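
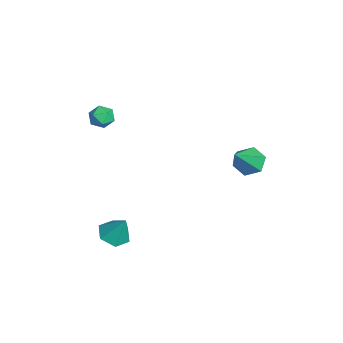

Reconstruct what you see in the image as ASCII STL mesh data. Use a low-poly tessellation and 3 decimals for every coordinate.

solid 
facet normal -0.578 0.401 -0.711
outer loop
vertex 0.756 3.67 -0.341
vertex 0.162 3.221 -0.111
vertex 0.263 3.927 0.205
endloop
endfacet
facet normal 0.673 0.681 0.287
outer loop
vertex 0.756 3.67 -0.341
vertex 0.263 3.927 0.205
vertex 1.318 2.419 1.311
endloop
endfacet
facet normal -0.578 0.401 -0.711
outer loop
vertex 0.263 3.927 0.205
vertex 0.162 3.221 -0.111
vertex -0.332 3.478 0.436
endloop
endfacet
facet normal -0.090 0.547 0.832
outer loop
vertex 0.263 3.927 0.205
vertex -0.332 3.478 0.436
vertex 1.318 2.419 1.311
endloop
endfacet
facet normal -0.578 0.401 -0.711
outer loop
vertex -0.332 3.478 0.436
vertex 0.162 3.221 -0.111
vertex -0.433 2.772 0.12
endloop
endfacet
facet normal -0.578 -0.263 0.772
outer loop
vertex -0.332 3.478 0.436
vertex -0.433 2.772 0.12
vertex 1.318 2.419 1.311
endloop
endfacet
facet normal -0.578 0.401 -0.711
outer loop
vertex -0.433 2.772 0.12
vertex 0.162 3.221 -0.111
vertex 0.061 2.515 -0.427
endloop
endfacet
facet normal -0.303 -0.938 0.167
outer loop
vertex -0.433 2.772 0.12
vertex 0.061 2.515 -0.427
vertex 1.318 2.419 1.311
endloop
endfacet
facet normal -0.578 0.401 -0.711
outer loop
vertex 0.061 2.515 -0.427
vertex 0.162 3.221 -0.111
vertex 0.655 2.964 -0.657
endloop
endfacet
facet normal 0.461 -0.803 -0.378
outer loop
vertex 0.061 2.515 -0.427
vertex 0.655 2.964 -0.657
vertex 1.318 2.419 1.311
endloop
endfacet
facet normal -0.578 0.401 -0.711
outer loop
vertex 0.655 2.964 -0.657
vertex 0.162 3.221 -0.111
vertex 0.756 3.67 -0.341
endloop
endfacet
facet normal 0.948 0.007 -0.318
outer loop
vertex 0.655 2.964 -0.657
vertex 0.756 3.67 -0.341
vertex 1.318 2.419 1.311
endloop
endfacet
facet normal -0.296 -0.363 -0.884
outer loop
vertex 1.221 -2.728 -4.653
vertex 0.464 -2.742 -4.394
vertex 0.75 -2.089 -4.758
endloop
endfacet
facet normal 0.806 0.592 -0.008
outer loop
vertex 1.221 -2.728 -4.653
vertex 0.75 -2.089 -4.758
vertex 0.876 -2.238 -3.166
endloop
endfacet
facet normal -0.296 -0.363 -0.884
outer loop
vertex 0.75 -2.089 -4.758
vertex 0.464 -2.742 -4.394
vertex -0.006 -2.104 -4.499
endloop
endfacet
facet normal 0.012 0.996 0.092
outer loop
vertex 0.75 -2.089 -4.758
vertex -0.006 -2.104 -4.499
vertex 0.876 -2.238 -3.166
endloop
endfacet
facet normal -0.296 -0.363 -0.883
outer loop
vertex -0.006 -2.104 -4.499
vertex 0.464 -2.742 -4.394
vertex -0.292 -2.756 -4.135
endloop
endfacet
facet normal -0.661 0.565 0.494
outer loop
vertex -0.006 -2.104 -4.499
vertex -0.292 -2.756 -4.135
vertex 0.876 -2.238 -3.166
endloop
endfacet
facet normal -0.296 -0.362 -0.884
outer loop
vertex -0.292 -2.756 -4.135
vertex 0.464 -2.742 -4.394
vertex 0.178 -3.395 -4.031
endloop
endfacet
facet normal -0.542 -0.269 0.797
outer loop
vertex -0.292 -2.756 -4.135
vertex 0.178 -3.395 -4.031
vertex 0.876 -2.238 -3.166
endloop
endfacet
facet normal -0.295 -0.362 -0.884
outer loop
vertex 0.178 -3.395 -4.031
vertex 0.464 -2.742 -4.394
vertex 0.935 -3.38 -4.29
endloop
endfacet
facet normal 0.252 -0.672 0.696
outer loop
vertex 0.178 -3.395 -4.031
vertex 0.935 -3.38 -4.29
vertex 0.876 -2.238 -3.166
endloop
endfacet
facet normal -0.296 -0.362 -0.884
outer loop
vertex 0.935 -3.38 -4.29
vertex 0.464 -2.742 -4.394
vertex 1.221 -2.728 -4.653
endloop
endfacet
facet normal 0.925 -0.242 0.294
outer loop
vertex 0.935 -3.38 -4.29
vertex 1.221 -2.728 -4.653
vertex 0.876 -2.238 -3.166
endloop
endfacet
facet normal -0.772 0.266 0.577
outer loop
vertex -4.629 -2.998 0.19
vertex -4.248 -3.082 0.738
vertex -4.27 -2.483 0.433
endloop
endfacet
facet normal -0.806 0.589 -0.058
outer loop
vertex -4.629 -2.998 0.19
vertex -4.27 -2.483 0.433
vertex -4.3 -2.589 -0.231
endloop
endfacet
facet normal -0.823 0.085 -0.561
outer loop
vertex -4.629 -2.998 0.19
vertex -4.3 -2.589 -0.231
vertex -4.297 -3.254 -0.336
endloop
endfacet
facet normal -0.801 -0.550 -0.237
outer loop
vertex -4.629 -2.998 0.19
vertex -4.297 -3.254 -0.336
vertex -4.265 -3.559 0.263
endloop
endfacet
facet normal -0.768 -0.438 0.467
outer loop
vertex -4.629 -2.998 0.19
vertex -4.265 -3.559 0.263
vertex -4.248 -3.082 0.738
endloop
endfacet
facet normal -0.206 0.968 -0.145
outer loop
vertex -4.3 -2.589 -0.231
vertex -4.27 -2.483 0.433
vertex -3.715 -2.421 0.057
endloop
endfacet
facet normal -0.152 0.444 0.883
outer loop
vertex -4.27 -2.483 0.433
vertex -4.248 -3.082 0.738
vertex -3.683 -2.726 0.656
endloop
endfacet
facet normal -0.147 -0.695 0.704
outer loop
vertex -4.248 -3.082 0.738
vertex -4.265 -3.559 0.263
vertex -3.68 -3.391 0.551
endloop
endfacet
facet normal -0.198 -0.878 -0.436
outer loop
vertex -4.265 -3.559 0.263
vertex -4.297 -3.254 -0.336
vertex -3.71 -3.497 -0.113
endloop
endfacet
facet normal -0.234 0.151 -0.960
outer loop
vertex -4.297 -3.254 -0.336
vertex -4.3 -2.589 -0.231
vertex -3.732 -2.898 -0.418
endloop
endfacet
facet normal 0.801 0.550 0.237
outer loop
vertex -3.351 -2.982 0.13
vertex -3.715 -2.421 0.057
vertex -3.683 -2.726 0.656
endloop
endfacet
facet normal 0.823 -0.085 0.561
outer loop
vertex -3.351 -2.982 0.13
vertex -3.683 -2.726 0.656
vertex -3.68 -3.391 0.551
endloop
endfacet
facet normal 0.806 -0.589 0.058
outer loop
vertex -3.351 -2.982 0.13
vertex -3.68 -3.391 0.551
vertex -3.71 -3.497 -0.113
endloop
endfacet
facet normal 0.772 -0.266 -0.577
outer loop
vertex -3.351 -2.982 0.13
vertex -3.71 -3.497 -0.113
vertex -3.732 -2.898 -0.418
endloop
endfacet
facet normal 0.768 0.438 -0.467
outer loop
vertex -3.351 -2.982 0.13
vertex -3.732 -2.898 -0.418
vertex -3.715 -2.421 0.057
endloop
endfacet
facet normal 0.198 0.878 0.436
outer loop
vertex -3.683 -2.726 0.656
vertex -3.715 -2.421 0.057
vertex -4.27 -2.483 0.433
endloop
endfacet
facet normal 0.234 -0.151 0.960
outer loop
vertex -3.68 -3.391 0.551
vertex -3.683 -2.726 0.656
vertex -4.248 -3.082 0.738
endloop
endfacet
facet normal 0.206 -0.968 0.145
outer loop
vertex -3.71 -3.497 -0.113
vertex -3.68 -3.391 0.551
vertex -4.265 -3.559 0.263
endloop
endfacet
facet normal 0.152 -0.444 -0.883
outer loop
vertex -3.732 -2.898 -0.418
vertex -3.71 -3.497 -0.113
vertex -4.297 -3.254 -0.336
endloop
endfacet
facet normal 0.147 0.695 -0.704
outer loop
vertex -3.715 -2.421 0.057
vertex -3.732 -2.898 -0.418
vertex -4.3 -2.589 -0.231
endloop
endfacet

endsolid


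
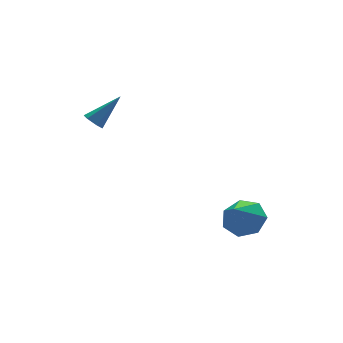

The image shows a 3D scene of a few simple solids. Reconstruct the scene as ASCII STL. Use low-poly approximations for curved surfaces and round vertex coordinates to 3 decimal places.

solid 
facet normal 0.533 0.389 -0.751
outer loop
vertex 3.472 -1.698 -3.002
vertex 2.694 -1.022 -3.204
vertex 3.514 -0.902 -2.56
endloop
endfacet
facet normal 0.488 -0.443 0.752
outer loop
vertex 3.472 -1.698 -3.002
vertex 3.514 -0.902 -2.56
vertex 1.766 -1.698 -1.896
endloop
endfacet
facet normal 0.534 0.388 -0.752
outer loop
vertex 3.514 -0.902 -2.56
vertex 2.694 -1.022 -3.204
vertex 2.939 -0.196 -2.604
endloop
endfacet
facet normal 0.240 0.254 0.937
outer loop
vertex 3.514 -0.902 -2.56
vertex 2.939 -0.196 -2.604
vertex 1.766 -1.698 -1.896
endloop
endfacet
facet normal 0.532 0.388 -0.752
outer loop
vertex 2.939 -0.196 -2.604
vertex 2.694 -1.022 -3.204
vertex 2.179 -0.113 -3.099
endloop
endfacet
facet normal -0.380 0.620 0.687
outer loop
vertex 2.939 -0.196 -2.604
vertex 2.179 -0.113 -3.099
vertex 1.766 -1.698 -1.896
endloop
endfacet
facet normal 0.533 0.389 -0.752
outer loop
vertex 2.179 -0.113 -3.099
vertex 2.694 -1.022 -3.204
vertex 1.806 -0.714 -3.674
endloop
endfacet
facet normal -0.905 0.380 0.190
outer loop
vertex 2.179 -0.113 -3.099
vertex 1.806 -0.714 -3.674
vertex 1.766 -1.698 -1.896
endloop
endfacet
facet normal 0.533 0.389 -0.752
outer loop
vertex 1.806 -0.714 -3.674
vertex 2.694 -1.022 -3.204
vertex 2.102 -1.547 -3.895
endloop
endfacet
facet normal -0.941 -0.287 -0.180
outer loop
vertex 1.806 -0.714 -3.674
vertex 2.102 -1.547 -3.895
vertex 1.766 -1.698 -1.896
endloop
endfacet
facet normal 0.533 0.388 -0.752
outer loop
vertex 2.102 -1.547 -3.895
vertex 2.694 -1.022 -3.204
vertex 2.843 -1.985 -3.596
endloop
endfacet
facet normal -0.460 -0.876 -0.144
outer loop
vertex 2.102 -1.547 -3.895
vertex 2.843 -1.985 -3.596
vertex 1.766 -1.698 -1.896
endloop
endfacet
facet normal 0.533 0.388 -0.752
outer loop
vertex 2.843 -1.985 -3.596
vertex 2.694 -1.022 -3.204
vertex 3.472 -1.698 -3.002
endloop
endfacet
facet normal 0.176 -0.946 0.271
outer loop
vertex 2.843 -1.985 -3.596
vertex 3.472 -1.698 -3.002
vertex 1.766 -1.698 -1.896
endloop
endfacet
facet normal -0.739 -0.008 -0.673
outer loop
vertex -2.243 2.842 1.896
vertex -2.503 3.223 2.177
vertex -2.153 3.365 1.791
endloop
endfacet
facet normal 0.816 -0.246 -0.524
outer loop
vertex -2.243 2.842 1.896
vertex -2.153 3.365 1.791
vertex -1.157 3.237 3.403
endloop
endfacet
facet normal -0.740 -0.007 -0.673
outer loop
vertex -2.153 3.365 1.791
vertex -2.503 3.223 2.177
vertex -2.413 3.745 2.073
endloop
endfacet
facet normal 0.639 0.690 -0.340
outer loop
vertex -2.153 3.365 1.791
vertex -2.413 3.745 2.073
vertex -1.157 3.237 3.403
endloop
endfacet
facet normal -0.740 -0.007 -0.673
outer loop
vertex -2.413 3.745 2.073
vertex -2.503 3.223 2.177
vertex -2.763 3.603 2.459
endloop
endfacet
facet normal 0.007 0.936 0.351
outer loop
vertex -2.413 3.745 2.073
vertex -2.763 3.603 2.459
vertex -1.157 3.237 3.403
endloop
endfacet
facet normal -0.740 -0.007 -0.673
outer loop
vertex -2.763 3.603 2.459
vertex -2.503 3.223 2.177
vertex -2.853 3.081 2.563
endloop
endfacet
facet normal -0.448 0.248 0.859
outer loop
vertex -2.763 3.603 2.459
vertex -2.853 3.081 2.563
vertex -1.157 3.237 3.403
endloop
endfacet
facet normal -0.739 -0.008 -0.673
outer loop
vertex -2.853 3.081 2.563
vertex -2.503 3.223 2.177
vertex -2.593 2.701 2.282
endloop
endfacet
facet normal -0.272 -0.685 0.676
outer loop
vertex -2.853 3.081 2.563
vertex -2.593 2.701 2.282
vertex -1.157 3.237 3.403
endloop
endfacet
facet normal -0.739 -0.008 -0.673
outer loop
vertex -2.593 2.701 2.282
vertex -2.503 3.223 2.177
vertex -2.243 2.842 1.896
endloop
endfacet
facet normal 0.360 -0.933 -0.015
outer loop
vertex -2.593 2.701 2.282
vertex -2.243 2.842 1.896
vertex -1.157 3.237 3.403
endloop
endfacet

endsolid


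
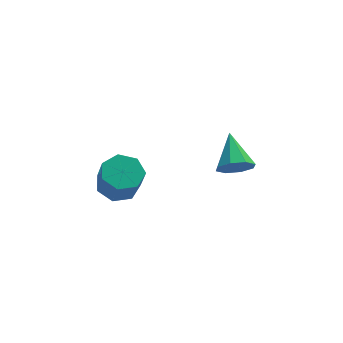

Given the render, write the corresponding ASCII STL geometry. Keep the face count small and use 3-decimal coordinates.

solid 
facet normal -0.075 0.426 -0.901
outer loop
vertex -2.138 -2.366 -3.176
vertex -3.119 -2.237 -3.033
vertex -2.368 -1.618 -2.803
endloop
endfacet
facet normal 0.961 0.272 0.048
outer loop
vertex -2.138 -2.366 -3.176
vertex -2.368 -1.618 -2.803
vertex -2.02 -3.032 -1.771
endloop
endfacet
facet normal 0.961 0.272 0.048
outer loop
vertex -2.02 -3.032 -1.771
vertex -2.368 -1.618 -2.803
vertex -2.25 -2.284 -1.397
endloop
endfacet
facet normal 0.076 -0.427 0.901
outer loop
vertex -2.02 -3.032 -1.771
vertex -2.25 -2.284 -1.397
vertex -3.001 -2.903 -1.627
endloop
endfacet
facet normal -0.076 0.427 -0.901
outer loop
vertex -2.368 -1.618 -2.803
vertex -3.119 -2.237 -3.033
vertex -3.164 -1.336 -2.602
endloop
endfacet
facet normal 0.392 0.844 0.367
outer loop
vertex -2.368 -1.618 -2.803
vertex -3.164 -1.336 -2.602
vertex -2.25 -2.284 -1.397
endloop
endfacet
facet normal 0.392 0.844 0.366
outer loop
vertex -2.25 -2.284 -1.397
vertex -3.164 -1.336 -2.602
vertex -3.046 -2.001 -1.196
endloop
endfacet
facet normal 0.076 -0.427 0.901
outer loop
vertex -2.25 -2.284 -1.397
vertex -3.046 -2.001 -1.196
vertex -3.001 -2.903 -1.627
endloop
endfacet
facet normal -0.075 0.427 -0.901
outer loop
vertex -3.164 -1.336 -2.602
vertex -3.119 -2.237 -3.033
vertex -3.926 -1.732 -2.726
endloop
endfacet
facet normal -0.472 0.781 0.409
outer loop
vertex -3.164 -1.336 -2.602
vertex -3.926 -1.732 -2.726
vertex -3.046 -2.001 -1.196
endloop
endfacet
facet normal -0.473 0.780 0.409
outer loop
vertex -3.046 -2.001 -1.196
vertex -3.926 -1.732 -2.726
vertex -3.808 -2.398 -1.32
endloop
endfacet
facet normal 0.076 -0.427 0.901
outer loop
vertex -3.046 -2.001 -1.196
vertex -3.808 -2.398 -1.32
vertex -3.001 -2.903 -1.627
endloop
endfacet
facet normal -0.076 0.427 -0.901
outer loop
vertex -3.926 -1.732 -2.726
vertex -3.119 -2.237 -3.033
vertex -4.08 -2.509 -3.081
endloop
endfacet
facet normal -0.981 0.129 0.143
outer loop
vertex -3.926 -1.732 -2.726
vertex -4.08 -2.509 -3.081
vertex -3.808 -2.398 -1.32
endloop
endfacet
facet normal -0.981 0.129 0.143
outer loop
vertex -3.808 -2.398 -1.32
vertex -4.08 -2.509 -3.081
vertex -3.962 -3.175 -1.675
endloop
endfacet
facet normal 0.076 -0.427 0.901
outer loop
vertex -3.808 -2.398 -1.32
vertex -3.962 -3.175 -1.675
vertex -3.001 -2.903 -1.627
endloop
endfacet
facet normal -0.076 0.427 -0.901
outer loop
vertex -4.08 -2.509 -3.081
vertex -3.119 -2.237 -3.033
vertex -3.511 -3.081 -3.4
endloop
endfacet
facet normal -0.751 -0.619 -0.230
outer loop
vertex -4.08 -2.509 -3.081
vertex -3.511 -3.081 -3.4
vertex -3.962 -3.175 -1.675
endloop
endfacet
facet normal -0.751 -0.619 -0.230
outer loop
vertex -3.962 -3.175 -1.675
vertex -3.511 -3.081 -3.4
vertex -3.393 -3.747 -1.994
endloop
endfacet
facet normal 0.076 -0.427 0.901
outer loop
vertex -3.962 -3.175 -1.675
vertex -3.393 -3.747 -1.994
vertex -3.001 -2.903 -1.627
endloop
endfacet
facet normal -0.075 0.427 -0.901
outer loop
vertex -3.511 -3.081 -3.4
vertex -3.119 -2.237 -3.033
vertex -2.646 -3.018 -3.442
endloop
endfacet
facet normal 0.045 -0.901 -0.431
outer loop
vertex -3.511 -3.081 -3.4
vertex -2.646 -3.018 -3.442
vertex -3.393 -3.747 -1.994
endloop
endfacet
facet normal 0.046 -0.902 -0.430
outer loop
vertex -3.393 -3.747 -1.994
vertex -2.646 -3.018 -3.442
vertex -2.528 -3.683 -2.036
endloop
endfacet
facet normal 0.075 -0.427 0.901
outer loop
vertex -3.393 -3.747 -1.994
vertex -2.528 -3.683 -2.036
vertex -3.001 -2.903 -1.627
endloop
endfacet
facet normal -0.075 0.426 -0.901
outer loop
vertex -2.646 -3.018 -3.442
vertex -3.119 -2.237 -3.033
vertex -2.138 -2.366 -3.176
endloop
endfacet
facet normal 0.807 -0.504 -0.306
outer loop
vertex -2.646 -3.018 -3.442
vertex -2.138 -2.366 -3.176
vertex -2.528 -3.683 -2.036
endloop
endfacet
facet normal 0.807 -0.505 -0.307
outer loop
vertex -2.528 -3.683 -2.036
vertex -2.138 -2.366 -3.176
vertex -2.02 -3.032 -1.771
endloop
endfacet
facet normal 0.076 -0.426 0.901
outer loop
vertex -2.528 -3.683 -2.036
vertex -2.02 -3.032 -1.771
vertex -3.001 -2.903 -1.627
endloop
endfacet
facet normal -0.054 -0.857 -0.513
outer loop
vertex 2.795 -1.511 -3.251
vertex 2.446 -1.053 -3.98
vertex 3.302 -1.278 -3.694
endloop
endfacet
facet normal 0.665 -0.026 0.747
outer loop
vertex 2.795 -1.511 -3.251
vertex 3.302 -1.278 -3.694
vertex 2.554 0.653 -2.96
endloop
endfacet
facet normal -0.054 -0.857 -0.513
outer loop
vertex 3.302 -1.278 -3.694
vertex 2.446 -1.053 -3.98
vertex 3.307 -0.913 -4.304
endloop
endfacet
facet normal 0.938 0.294 0.183
outer loop
vertex 3.302 -1.278 -3.694
vertex 3.307 -0.913 -4.304
vertex 2.554 0.653 -2.96
endloop
endfacet
facet normal -0.054 -0.856 -0.514
outer loop
vertex 3.307 -0.913 -4.304
vertex 2.446 -1.053 -3.98
vertex 2.807 -0.629 -4.725
endloop
endfacet
facet normal 0.674 0.640 -0.368
outer loop
vertex 3.307 -0.913 -4.304
vertex 2.807 -0.629 -4.725
vertex 2.554 0.653 -2.96
endloop
endfacet
facet normal -0.053 -0.857 -0.513
outer loop
vertex 2.807 -0.629 -4.725
vertex 2.446 -1.053 -3.98
vertex 2.097 -0.594 -4.71
endloop
endfacet
facet normal 0.028 0.811 -0.585
outer loop
vertex 2.807 -0.629 -4.725
vertex 2.097 -0.594 -4.71
vertex 2.554 0.653 -2.96
endloop
endfacet
facet normal -0.054 -0.857 -0.513
outer loop
vertex 2.097 -0.594 -4.71
vertex 2.446 -1.053 -3.98
vertex 1.591 -0.827 -4.267
endloop
endfacet
facet normal -0.622 0.705 -0.340
outer loop
vertex 2.097 -0.594 -4.71
vertex 1.591 -0.827 -4.267
vertex 2.554 0.653 -2.96
endloop
endfacet
facet normal -0.055 -0.857 -0.512
outer loop
vertex 1.591 -0.827 -4.267
vertex 2.446 -1.053 -3.98
vertex 1.586 -1.192 -3.656
endloop
endfacet
facet normal -0.895 0.386 0.223
outer loop
vertex 1.591 -0.827 -4.267
vertex 1.586 -1.192 -3.656
vertex 2.554 0.653 -2.96
endloop
endfacet
facet normal -0.055 -0.857 -0.513
outer loop
vertex 1.586 -1.192 -3.656
vertex 2.446 -1.053 -3.98
vertex 2.085 -1.476 -3.235
endloop
endfacet
facet normal -0.631 0.039 0.775
outer loop
vertex 1.586 -1.192 -3.656
vertex 2.085 -1.476 -3.235
vertex 2.554 0.653 -2.96
endloop
endfacet
facet normal -0.054 -0.857 -0.513
outer loop
vertex 2.085 -1.476 -3.235
vertex 2.446 -1.053 -3.98
vertex 2.795 -1.511 -3.251
endloop
endfacet
facet normal 0.016 -0.132 0.991
outer loop
vertex 2.085 -1.476 -3.235
vertex 2.795 -1.511 -3.251
vertex 2.554 0.653 -2.96
endloop
endfacet

endsolid


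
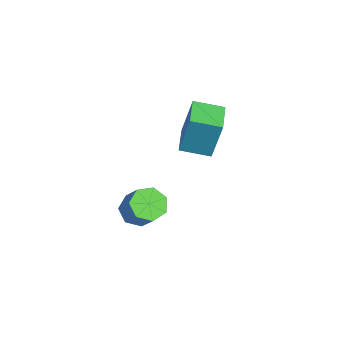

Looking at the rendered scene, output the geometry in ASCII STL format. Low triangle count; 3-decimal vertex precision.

solid 
facet normal -0.599 -0.163 -0.784
outer loop
vertex 3.697 -2.954 -3.216
vertex 3.049 -2.985 -2.714
vertex 3.37 -2.333 -3.095
endloop
endfacet
facet normal 0.656 0.462 -0.597
outer loop
vertex 3.697 -2.954 -3.216
vertex 3.37 -2.333 -3.095
vertex 4.698 -2.684 -1.908
endloop
endfacet
facet normal 0.656 0.462 -0.597
outer loop
vertex 4.698 -2.684 -1.908
vertex 3.37 -2.333 -3.095
vertex 4.372 -2.063 -1.786
endloop
endfacet
facet normal 0.600 0.161 0.783
outer loop
vertex 4.698 -2.684 -1.908
vertex 4.372 -2.063 -1.786
vertex 4.051 -2.715 -1.406
endloop
endfacet
facet normal -0.601 -0.162 -0.783
outer loop
vertex 3.37 -2.333 -3.095
vertex 3.049 -2.985 -2.714
vertex 2.802 -2.203 -2.686
endloop
endfacet
facet normal 0.050 0.970 -0.238
outer loop
vertex 3.37 -2.333 -3.095
vertex 2.802 -2.203 -2.686
vertex 4.372 -2.063 -1.786
endloop
endfacet
facet normal 0.050 0.970 -0.238
outer loop
vertex 4.372 -2.063 -1.786
vertex 2.802 -2.203 -2.686
vertex 3.804 -1.934 -1.378
endloop
endfacet
facet normal 0.600 0.162 0.784
outer loop
vertex 4.372 -2.063 -1.786
vertex 3.804 -1.934 -1.378
vertex 4.051 -2.715 -1.406
endloop
endfacet
facet normal -0.600 -0.161 -0.784
outer loop
vertex 2.802 -2.203 -2.686
vertex 3.049 -2.985 -2.714
vertex 2.42 -2.662 -2.299
endloop
endfacet
facet normal -0.593 0.747 0.301
outer loop
vertex 2.802 -2.203 -2.686
vertex 2.42 -2.662 -2.299
vertex 3.804 -1.934 -1.378
endloop
endfacet
facet normal -0.593 0.748 0.300
outer loop
vertex 3.804 -1.934 -1.378
vertex 2.42 -2.662 -2.299
vertex 3.422 -2.392 -0.991
endloop
endfacet
facet normal 0.600 0.162 0.784
outer loop
vertex 3.804 -1.934 -1.378
vertex 3.422 -2.392 -0.991
vertex 4.051 -2.715 -1.406
endloop
endfacet
facet normal -0.600 -0.160 -0.784
outer loop
vertex 2.42 -2.662 -2.299
vertex 3.049 -2.985 -2.714
vertex 2.511 -3.364 -2.225
endloop
endfacet
facet normal -0.789 -0.038 0.613
outer loop
vertex 2.42 -2.662 -2.299
vertex 2.511 -3.364 -2.225
vertex 3.422 -2.392 -0.991
endloop
endfacet
facet normal -0.790 -0.037 0.612
outer loop
vertex 3.422 -2.392 -0.991
vertex 2.511 -3.364 -2.225
vertex 3.513 -3.094 -0.916
endloop
endfacet
facet normal 0.600 0.161 0.784
outer loop
vertex 3.422 -2.392 -0.991
vertex 3.513 -3.094 -0.916
vertex 4.051 -2.715 -1.406
endloop
endfacet
facet normal -0.599 -0.161 -0.784
outer loop
vertex 2.511 -3.364 -2.225
vertex 3.049 -2.985 -2.714
vertex 3.008 -3.78 -2.519
endloop
endfacet
facet normal -0.391 -0.795 0.463
outer loop
vertex 2.511 -3.364 -2.225
vertex 3.008 -3.78 -2.519
vertex 3.513 -3.094 -0.916
endloop
endfacet
facet normal -0.391 -0.795 0.463
outer loop
vertex 3.513 -3.094 -0.916
vertex 3.008 -3.78 -2.519
vertex 4.01 -3.51 -1.21
endloop
endfacet
facet normal 0.599 0.162 0.784
outer loop
vertex 3.513 -3.094 -0.916
vertex 4.01 -3.51 -1.21
vertex 4.051 -2.715 -1.406
endloop
endfacet
facet normal -0.600 -0.161 -0.784
outer loop
vertex 3.008 -3.78 -2.519
vertex 3.049 -2.985 -2.714
vertex 3.535 -3.598 -2.96
endloop
endfacet
facet normal 0.301 -0.953 -0.034
outer loop
vertex 3.008 -3.78 -2.519
vertex 3.535 -3.598 -2.96
vertex 4.01 -3.51 -1.21
endloop
endfacet
facet normal 0.301 -0.953 -0.034
outer loop
vertex 4.01 -3.51 -1.21
vertex 3.535 -3.598 -2.96
vertex 4.537 -3.328 -1.652
endloop
endfacet
facet normal 0.601 0.162 0.783
outer loop
vertex 4.01 -3.51 -1.21
vertex 4.537 -3.328 -1.652
vertex 4.051 -2.715 -1.406
endloop
endfacet
facet normal -0.600 -0.161 -0.784
outer loop
vertex 3.535 -3.598 -2.96
vertex 3.049 -2.985 -2.714
vertex 3.697 -2.954 -3.216
endloop
endfacet
facet normal 0.767 -0.394 -0.506
outer loop
vertex 3.535 -3.598 -2.96
vertex 3.697 -2.954 -3.216
vertex 4.537 -3.328 -1.652
endloop
endfacet
facet normal 0.768 -0.393 -0.506
outer loop
vertex 4.537 -3.328 -1.652
vertex 3.697 -2.954 -3.216
vertex 4.698 -2.684 -1.908
endloop
endfacet
facet normal 0.600 0.161 0.783
outer loop
vertex 4.537 -3.328 -1.652
vertex 4.698 -2.684 -1.908
vertex 4.051 -2.715 -1.406
endloop
endfacet
facet normal -0.956 0.293 0.012
outer loop
vertex -2.114 0.444 -0.787
vertex -1.706 1.786 -1.109
vertex -2.277 -0.003 -2.853
endloop
endfacet
facet normal -0.283 -0.932 0.224
outer loop
vertex -0.834 -0.446 -2.871
vertex -2.114 0.444 -0.787
vertex -2.277 -0.003 -2.853
endloop
endfacet
facet normal -0.956 0.293 0.012
outer loop
vertex -2.277 -0.003 -2.853
vertex -1.706 1.786 -1.109
vertex -1.869 1.34 -3.175
endloop
endfacet
facet normal -0.077 -0.210 -0.975
outer loop
vertex -1.869 1.34 -3.175
vertex -0.834 -0.446 -2.871
vertex -2.277 -0.003 -2.853
endloop
endfacet
facet normal 0.077 0.210 0.975
outer loop
vertex -2.114 0.444 -0.787
vertex -0.263 1.343 -1.127
vertex -1.706 1.786 -1.109
endloop
endfacet
facet normal -0.284 -0.932 0.224
outer loop
vertex -0.671 0.0 -0.805
vertex -2.114 0.444 -0.787
vertex -0.834 -0.446 -2.871
endloop
endfacet
facet normal 0.077 0.210 0.975
outer loop
vertex -0.671 0.0 -0.805
vertex -0.263 1.343 -1.127
vertex -2.114 0.444 -0.787
endloop
endfacet
facet normal 0.283 0.933 -0.224
outer loop
vertex -1.706 1.786 -1.109
vertex -0.263 1.343 -1.127
vertex -1.869 1.34 -3.175
endloop
endfacet
facet normal -0.077 -0.210 -0.975
outer loop
vertex -0.426 0.896 -3.193
vertex -0.834 -0.446 -2.871
vertex -1.869 1.34 -3.175
endloop
endfacet
facet normal 0.284 0.932 -0.224
outer loop
vertex -1.869 1.34 -3.175
vertex -0.263 1.343 -1.127
vertex -0.426 0.896 -3.193
endloop
endfacet
facet normal 0.956 -0.294 -0.012
outer loop
vertex -0.426 0.896 -3.193
vertex -0.671 0.0 -0.805
vertex -0.834 -0.446 -2.871
endloop
endfacet
facet normal 0.956 -0.293 -0.012
outer loop
vertex -0.263 1.343 -1.127
vertex -0.671 0.0 -0.805
vertex -0.426 0.896 -3.193
endloop
endfacet

endsolid


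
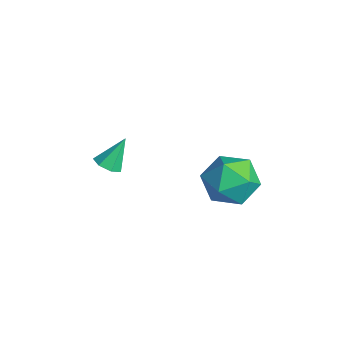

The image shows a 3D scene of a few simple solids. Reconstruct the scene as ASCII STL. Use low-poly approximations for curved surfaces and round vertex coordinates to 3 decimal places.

solid 
facet normal 0.091 -0.548 -0.832
outer loop
vertex -1.457 -1.684 -0.648
vertex -1.717 -1.255 -0.959
vertex -1.143 -1.331 -0.846
endloop
endfacet
facet normal 0.698 -0.244 0.673
outer loop
vertex -1.457 -1.684 -0.648
vertex -1.143 -1.331 -0.846
vertex -1.843 -0.505 0.179
endloop
endfacet
facet normal 0.091 -0.548 -0.832
outer loop
vertex -1.143 -1.331 -0.846
vertex -1.717 -1.255 -0.959
vertex -1.261 -0.921 -1.129
endloop
endfacet
facet normal 0.870 0.424 0.252
outer loop
vertex -1.143 -1.331 -0.846
vertex -1.261 -0.921 -1.129
vertex -1.843 -0.505 0.179
endloop
endfacet
facet normal 0.093 -0.549 -0.830
outer loop
vertex -1.261 -0.921 -1.129
vertex -1.717 -1.255 -0.959
vertex -1.722 -0.763 -1.285
endloop
endfacet
facet normal 0.361 0.923 -0.133
outer loop
vertex -1.261 -0.921 -1.129
vertex -1.722 -0.763 -1.285
vertex -1.843 -0.505 0.179
endloop
endfacet
facet normal 0.092 -0.549 -0.830
outer loop
vertex -1.722 -0.763 -1.285
vertex -1.717 -1.255 -0.959
vertex -2.18 -0.976 -1.195
endloop
endfacet
facet normal -0.445 0.875 -0.191
outer loop
vertex -1.722 -0.763 -1.285
vertex -2.18 -0.976 -1.195
vertex -1.843 -0.505 0.179
endloop
endfacet
facet normal 0.093 -0.548 -0.831
outer loop
vertex -2.18 -0.976 -1.195
vertex -1.717 -1.255 -0.959
vertex -2.288 -1.399 -0.928
endloop
endfacet
facet normal -0.941 0.317 0.122
outer loop
vertex -2.18 -0.976 -1.195
vertex -2.288 -1.399 -0.928
vertex -1.843 -0.505 0.179
endloop
endfacet
facet normal 0.093 -0.547 -0.832
outer loop
vertex -2.288 -1.399 -0.928
vertex -1.717 -1.255 -0.959
vertex -1.966 -1.714 -0.685
endloop
endfacet
facet normal -0.753 -0.330 0.569
outer loop
vertex -2.288 -1.399 -0.928
vertex -1.966 -1.714 -0.685
vertex -1.843 -0.505 0.179
endloop
endfacet
facet normal 0.093 -0.547 -0.832
outer loop
vertex -1.966 -1.714 -0.685
vertex -1.717 -1.255 -0.959
vertex -1.457 -1.684 -0.648
endloop
endfacet
facet normal -0.025 -0.580 0.815
outer loop
vertex -1.966 -1.714 -0.685
vertex -1.457 -1.684 -0.648
vertex -1.843 -0.505 0.179
endloop
endfacet
facet normal 0.302 0.314 0.900
outer loop
vertex 2.492 2.413 1.645
vertex 2.695 1.349 1.948
vertex 3.505 1.959 1.463
endloop
endfacet
facet normal 0.434 0.807 0.401
outer loop
vertex 2.492 2.413 1.645
vertex 3.505 1.959 1.463
vertex 3.029 2.606 0.675
endloop
endfacet
facet normal -0.186 0.978 0.092
outer loop
vertex 2.492 2.413 1.645
vertex 3.029 2.606 0.675
vertex 1.923 2.396 0.674
endloop
endfacet
facet normal -0.701 0.590 0.400
outer loop
vertex 2.492 2.413 1.645
vertex 1.923 2.396 0.674
vertex 1.717 1.618 1.461
endloop
endfacet
facet normal -0.398 0.180 0.899
outer loop
vertex 2.492 2.413 1.645
vertex 1.717 1.618 1.461
vertex 2.695 1.349 1.948
endloop
endfacet
facet normal 0.853 0.512 -0.095
outer loop
vertex 3.029 2.606 0.675
vertex 3.505 1.959 1.463
vertex 3.563 1.662 0.379
endloop
endfacet
facet normal 0.641 -0.285 0.712
outer loop
vertex 3.505 1.959 1.463
vertex 2.695 1.349 1.948
vertex 3.357 0.884 1.166
endloop
endfacet
facet normal -0.492 -0.502 0.711
outer loop
vertex 2.695 1.349 1.948
vertex 1.717 1.618 1.461
vertex 2.251 0.674 1.165
endloop
endfacet
facet normal -0.982 0.162 -0.097
outer loop
vertex 1.717 1.618 1.461
vertex 1.923 2.396 0.674
vertex 1.775 1.321 0.377
endloop
endfacet
facet normal -0.149 0.789 -0.596
outer loop
vertex 1.923 2.396 0.674
vertex 3.029 2.606 0.675
vertex 2.585 1.931 -0.108
endloop
endfacet
facet normal 0.701 -0.590 -0.400
outer loop
vertex 2.788 0.867 0.195
vertex 3.563 1.662 0.379
vertex 3.357 0.884 1.166
endloop
endfacet
facet normal 0.186 -0.978 -0.092
outer loop
vertex 2.788 0.867 0.195
vertex 3.357 0.884 1.166
vertex 2.251 0.674 1.165
endloop
endfacet
facet normal -0.434 -0.807 -0.401
outer loop
vertex 2.788 0.867 0.195
vertex 2.251 0.674 1.165
vertex 1.775 1.321 0.377
endloop
endfacet
facet normal -0.302 -0.314 -0.900
outer loop
vertex 2.788 0.867 0.195
vertex 1.775 1.321 0.377
vertex 2.585 1.931 -0.108
endloop
endfacet
facet normal 0.398 -0.180 -0.899
outer loop
vertex 2.788 0.867 0.195
vertex 2.585 1.931 -0.108
vertex 3.563 1.662 0.379
endloop
endfacet
facet normal 0.982 -0.162 0.097
outer loop
vertex 3.357 0.884 1.166
vertex 3.563 1.662 0.379
vertex 3.505 1.959 1.463
endloop
endfacet
facet normal 0.149 -0.789 0.596
outer loop
vertex 2.251 0.674 1.165
vertex 3.357 0.884 1.166
vertex 2.695 1.349 1.948
endloop
endfacet
facet normal -0.853 -0.512 0.095
outer loop
vertex 1.775 1.321 0.377
vertex 2.251 0.674 1.165
vertex 1.717 1.618 1.461
endloop
endfacet
facet normal -0.641 0.285 -0.712
outer loop
vertex 2.585 1.931 -0.108
vertex 1.775 1.321 0.377
vertex 1.923 2.396 0.674
endloop
endfacet
facet normal 0.492 0.502 -0.711
outer loop
vertex 3.563 1.662 0.379
vertex 2.585 1.931 -0.108
vertex 3.029 2.606 0.675
endloop
endfacet

endsolid


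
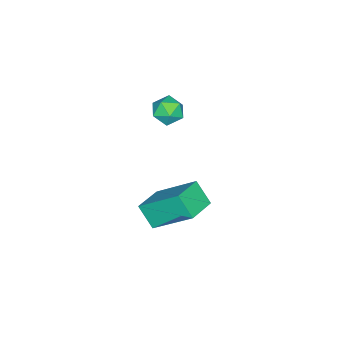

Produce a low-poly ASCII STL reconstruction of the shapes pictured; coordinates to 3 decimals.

solid 
facet normal -0.978 0.049 -0.201
outer loop
vertex -1.066 -1.167 -4.24
vertex -1.257 0.383 -2.929
vertex -0.865 -0.461 -5.046
endloop
endfacet
facet normal 0.094 -0.760 -0.643
outer loop
vertex 0.377 -0.523 -4.791
vertex -1.066 -1.167 -4.24
vertex -0.865 -0.461 -5.046
endloop
endfacet
facet normal -0.978 0.048 -0.201
outer loop
vertex -0.865 -0.461 -5.046
vertex -1.257 0.383 -2.929
vertex -1.057 1.09 -3.734
endloop
endfacet
facet normal 0.184 0.648 -0.739
outer loop
vertex -1.057 1.09 -3.734
vertex 0.377 -0.523 -4.791
vertex -0.865 -0.461 -5.046
endloop
endfacet
facet normal -0.184 -0.648 0.739
outer loop
vertex -1.066 -1.167 -4.24
vertex -0.015 0.321 -2.674
vertex -1.257 0.383 -2.929
endloop
endfacet
facet normal 0.093 -0.759 -0.644
outer loop
vertex 0.177 -1.23 -3.986
vertex -1.066 -1.167 -4.24
vertex 0.377 -0.523 -4.791
endloop
endfacet
facet normal -0.184 -0.648 0.739
outer loop
vertex 0.177 -1.23 -3.986
vertex -0.015 0.321 -2.674
vertex -1.066 -1.167 -4.24
endloop
endfacet
facet normal -0.094 0.760 0.644
outer loop
vertex -1.257 0.383 -2.929
vertex -0.015 0.321 -2.674
vertex -1.057 1.09 -3.734
endloop
endfacet
facet normal 0.184 0.648 -0.739
outer loop
vertex 0.186 1.027 -3.48
vertex 0.377 -0.523 -4.791
vertex -1.057 1.09 -3.734
endloop
endfacet
facet normal -0.093 0.760 0.643
outer loop
vertex -1.057 1.09 -3.734
vertex -0.015 0.321 -2.674
vertex 0.186 1.027 -3.48
endloop
endfacet
facet normal 0.979 -0.049 0.200
outer loop
vertex 0.186 1.027 -3.48
vertex 0.177 -1.23 -3.986
vertex 0.377 -0.523 -4.791
endloop
endfacet
facet normal 0.978 -0.049 0.201
outer loop
vertex -0.015 0.321 -2.674
vertex 0.177 -1.23 -3.986
vertex 0.186 1.027 -3.48
endloop
endfacet
facet normal -0.469 0.860 0.203
outer loop
vertex -1.577 -0.345 0.263
vertex -2.15 -0.682 0.368
vertex -1.727 -0.572 0.879
endloop
endfacet
facet normal 0.221 0.896 0.384
outer loop
vertex -1.577 -0.345 0.263
vertex -1.727 -0.572 0.879
vertex -1.099 -0.626 0.644
endloop
endfacet
facet normal 0.610 0.767 -0.199
outer loop
vertex -1.577 -0.345 0.263
vertex -1.099 -0.626 0.644
vertex -1.134 -0.769 -0.013
endloop
endfacet
facet normal 0.159 0.650 -0.743
outer loop
vertex -1.577 -0.345 0.263
vertex -1.134 -0.769 -0.013
vertex -1.784 -0.804 -0.183
endloop
endfacet
facet normal -0.506 0.707 -0.493
outer loop
vertex -1.577 -0.345 0.263
vertex -1.784 -0.804 -0.183
vertex -2.15 -0.682 0.368
endloop
endfacet
facet normal 0.353 0.377 0.856
outer loop
vertex -1.099 -0.626 0.644
vertex -1.727 -0.572 0.879
vertex -1.376 -1.136 0.983
endloop
endfacet
facet normal -0.763 0.319 0.563
outer loop
vertex -1.727 -0.572 0.879
vertex -2.15 -0.682 0.368
vertex -2.026 -1.171 0.813
endloop
endfacet
facet normal -0.823 0.073 -0.563
outer loop
vertex -2.15 -0.682 0.368
vertex -1.784 -0.804 -0.183
vertex -2.061 -1.314 0.156
endloop
endfacet
facet normal 0.254 -0.020 -0.967
outer loop
vertex -1.784 -0.804 -0.183
vertex -1.134 -0.769 -0.013
vertex -1.433 -1.368 -0.079
endloop
endfacet
facet normal 0.982 0.168 -0.089
outer loop
vertex -1.134 -0.769 -0.013
vertex -1.099 -0.626 0.644
vertex -1.01 -1.258 0.432
endloop
endfacet
facet normal -0.159 -0.650 0.743
outer loop
vertex -1.583 -1.595 0.537
vertex -1.376 -1.136 0.983
vertex -2.026 -1.171 0.813
endloop
endfacet
facet normal -0.610 -0.767 0.199
outer loop
vertex -1.583 -1.595 0.537
vertex -2.026 -1.171 0.813
vertex -2.061 -1.314 0.156
endloop
endfacet
facet normal -0.221 -0.896 -0.384
outer loop
vertex -1.583 -1.595 0.537
vertex -2.061 -1.314 0.156
vertex -1.433 -1.368 -0.079
endloop
endfacet
facet normal 0.469 -0.860 -0.203
outer loop
vertex -1.583 -1.595 0.537
vertex -1.433 -1.368 -0.079
vertex -1.01 -1.258 0.432
endloop
endfacet
facet normal 0.506 -0.707 0.493
outer loop
vertex -1.583 -1.595 0.537
vertex -1.01 -1.258 0.432
vertex -1.376 -1.136 0.983
endloop
endfacet
facet normal -0.254 0.020 0.967
outer loop
vertex -2.026 -1.171 0.813
vertex -1.376 -1.136 0.983
vertex -1.727 -0.572 0.879
endloop
endfacet
facet normal -0.982 -0.168 0.089
outer loop
vertex -2.061 -1.314 0.156
vertex -2.026 -1.171 0.813
vertex -2.15 -0.682 0.368
endloop
endfacet
facet normal -0.353 -0.377 -0.856
outer loop
vertex -1.433 -1.368 -0.079
vertex -2.061 -1.314 0.156
vertex -1.784 -0.804 -0.183
endloop
endfacet
facet normal 0.763 -0.319 -0.563
outer loop
vertex -1.01 -1.258 0.432
vertex -1.433 -1.368 -0.079
vertex -1.134 -0.769 -0.013
endloop
endfacet
facet normal 0.823 -0.073 0.563
outer loop
vertex -1.376 -1.136 0.983
vertex -1.01 -1.258 0.432
vertex -1.099 -0.626 0.644
endloop
endfacet

endsolid


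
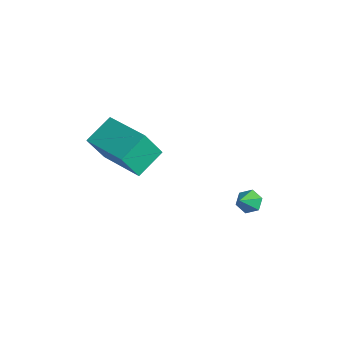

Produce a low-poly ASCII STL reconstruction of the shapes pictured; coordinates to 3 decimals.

solid 
facet normal -0.970 -0.174 -0.171
outer loop
vertex 0.815 -4.948 3.533
vertex 0.501 -3.792 4.133
vertex 0.912 -4.289 2.313
endloop
endfacet
facet normal 0.234 -0.863 -0.448
outer loop
vertex 2.919 -3.928 2.667
vertex 0.815 -4.948 3.533
vertex 0.912 -4.289 2.313
endloop
endfacet
facet normal -0.970 -0.174 -0.171
outer loop
vertex 0.912 -4.289 2.313
vertex 0.501 -3.792 4.133
vertex 0.598 -3.133 2.913
endloop
endfacet
facet normal 0.069 0.474 -0.878
outer loop
vertex 0.598 -3.133 2.913
vertex 2.919 -3.928 2.667
vertex 0.912 -4.289 2.313
endloop
endfacet
facet normal -0.069 -0.474 0.878
outer loop
vertex 0.815 -4.948 3.533
vertex 2.508 -3.431 4.487
vertex 0.501 -3.792 4.133
endloop
endfacet
facet normal 0.234 -0.863 -0.448
outer loop
vertex 2.822 -4.587 3.887
vertex 0.815 -4.948 3.533
vertex 2.919 -3.928 2.667
endloop
endfacet
facet normal -0.069 -0.474 0.878
outer loop
vertex 2.822 -4.587 3.887
vertex 2.508 -3.431 4.487
vertex 0.815 -4.948 3.533
endloop
endfacet
facet normal -0.234 0.863 0.448
outer loop
vertex 0.501 -3.792 4.133
vertex 2.508 -3.431 4.487
vertex 0.598 -3.133 2.913
endloop
endfacet
facet normal 0.069 0.474 -0.878
outer loop
vertex 2.605 -2.772 3.267
vertex 2.919 -3.928 2.667
vertex 0.598 -3.133 2.913
endloop
endfacet
facet normal -0.234 0.863 0.448
outer loop
vertex 0.598 -3.133 2.913
vertex 2.508 -3.431 4.487
vertex 2.605 -2.772 3.267
endloop
endfacet
facet normal 0.970 0.174 0.171
outer loop
vertex 2.605 -2.772 3.267
vertex 2.822 -4.587 3.887
vertex 2.919 -3.928 2.667
endloop
endfacet
facet normal 0.970 0.174 0.171
outer loop
vertex 2.508 -3.431 4.487
vertex 2.822 -4.587 3.887
vertex 2.605 -2.772 3.267
endloop
endfacet
facet normal -0.404 0.597 -0.694
outer loop
vertex 3.34 1.029 -1.56
vertex 2.837 0.898 -1.38
vertex 3.103 1.329 -1.164
endloop
endfacet
facet normal 0.897 0.348 0.273
outer loop
vertex 3.34 1.029 -1.56
vertex 3.103 1.329 -1.164
vertex 3.363 0.122 -0.48
endloop
endfacet
facet normal -0.404 0.597 -0.693
outer loop
vertex 3.103 1.329 -1.164
vertex 2.837 0.898 -1.38
vertex 2.601 1.198 -0.984
endloop
endfacet
facet normal 0.168 0.513 0.842
outer loop
vertex 3.103 1.329 -1.164
vertex 2.601 1.198 -0.984
vertex 3.363 0.122 -0.48
endloop
endfacet
facet normal -0.404 0.597 -0.693
outer loop
vertex 2.601 1.198 -0.984
vertex 2.837 0.898 -1.38
vertex 2.335 0.767 -1.2
endloop
endfacet
facet normal -0.590 -0.040 0.806
outer loop
vertex 2.601 1.198 -0.984
vertex 2.335 0.767 -1.2
vertex 3.363 0.122 -0.48
endloop
endfacet
facet normal -0.404 0.598 -0.692
outer loop
vertex 2.335 0.767 -1.2
vertex 2.837 0.898 -1.38
vertex 2.571 0.468 -1.596
endloop
endfacet
facet normal -0.619 -0.759 0.204
outer loop
vertex 2.335 0.767 -1.2
vertex 2.571 0.468 -1.596
vertex 3.363 0.122 -0.48
endloop
endfacet
facet normal -0.404 0.598 -0.693
outer loop
vertex 2.571 0.468 -1.596
vertex 2.837 0.898 -1.38
vertex 3.074 0.599 -1.776
endloop
endfacet
facet normal 0.110 -0.925 -0.365
outer loop
vertex 2.571 0.468 -1.596
vertex 3.074 0.599 -1.776
vertex 3.363 0.122 -0.48
endloop
endfacet
facet normal -0.404 0.598 -0.693
outer loop
vertex 3.074 0.599 -1.776
vertex 2.837 0.898 -1.38
vertex 3.34 1.029 -1.56
endloop
endfacet
facet normal 0.868 -0.371 -0.330
outer loop
vertex 3.074 0.599 -1.776
vertex 3.34 1.029 -1.56
vertex 3.363 0.122 -0.48
endloop
endfacet

endsolid


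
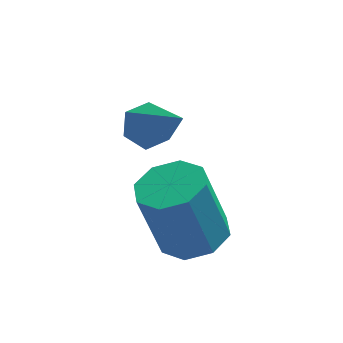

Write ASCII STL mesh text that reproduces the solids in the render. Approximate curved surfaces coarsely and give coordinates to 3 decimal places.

solid 
facet normal -0.355 0.602 -0.715
outer loop
vertex -0.682 2.405 0.209
vertex -1.113 2.133 0.194
vertex -1.074 2.531 0.51
endloop
endfacet
facet normal 0.604 0.583 0.543
outer loop
vertex -0.682 2.405 0.209
vertex -1.074 2.531 0.51
vertex -0.507 1.107 1.406
endloop
endfacet
facet normal -0.357 0.602 -0.714
outer loop
vertex -1.074 2.531 0.51
vertex -1.113 2.133 0.194
vertex -1.505 2.258 0.495
endloop
endfacet
facet normal -0.297 0.421 0.857
outer loop
vertex -1.074 2.531 0.51
vertex -1.505 2.258 0.495
vertex -0.507 1.107 1.406
endloop
endfacet
facet normal -0.356 0.603 -0.714
outer loop
vertex -1.505 2.258 0.495
vertex -1.113 2.133 0.194
vertex -1.544 1.86 0.178
endloop
endfacet
facet normal -0.812 -0.313 0.493
outer loop
vertex -1.505 2.258 0.495
vertex -1.544 1.86 0.178
vertex -0.507 1.107 1.406
endloop
endfacet
facet normal -0.356 0.603 -0.714
outer loop
vertex -1.544 1.86 0.178
vertex -1.113 2.133 0.194
vertex -1.152 1.735 -0.123
endloop
endfacet
facet normal -0.425 -0.886 -0.185
outer loop
vertex -1.544 1.86 0.178
vertex -1.152 1.735 -0.123
vertex -0.507 1.107 1.406
endloop
endfacet
facet normal -0.357 0.603 -0.713
outer loop
vertex -1.152 1.735 -0.123
vertex -1.113 2.133 0.194
vertex -0.721 2.008 -0.108
endloop
endfacet
facet normal 0.476 -0.724 -0.498
outer loop
vertex -1.152 1.735 -0.123
vertex -0.721 2.008 -0.108
vertex -0.507 1.107 1.406
endloop
endfacet
facet normal -0.356 0.604 -0.713
outer loop
vertex -0.721 2.008 -0.108
vertex -1.113 2.133 0.194
vertex -0.682 2.405 0.209
endloop
endfacet
facet normal 0.991 0.010 -0.134
outer loop
vertex -0.721 2.008 -0.108
vertex -0.682 2.405 0.209
vertex -0.507 1.107 1.406
endloop
endfacet
facet normal 0.283 -0.054 -0.958
outer loop
vertex 0.244 0.538 -0.964
vertex -0.337 0.22 -1.118
vertex -0.136 0.869 -1.095
endloop
endfacet
facet normal 0.622 0.770 0.142
outer loop
vertex 0.244 0.538 -0.964
vertex -0.136 0.869 -1.095
vertex -0.183 0.619 0.472
endloop
endfacet
facet normal 0.623 0.769 0.141
outer loop
vertex -0.183 0.619 0.472
vertex -0.136 0.869 -1.095
vertex -0.562 0.95 0.341
endloop
endfacet
facet normal -0.284 0.054 0.957
outer loop
vertex -0.183 0.619 0.472
vertex -0.562 0.95 0.341
vertex -0.763 0.3 0.318
endloop
endfacet
facet normal 0.284 -0.054 -0.957
outer loop
vertex -0.136 0.869 -1.095
vertex -0.337 0.22 -1.118
vertex -0.634 0.819 -1.24
endloop
endfacet
facet normal -0.077 0.994 -0.079
outer loop
vertex -0.136 0.869 -1.095
vertex -0.634 0.819 -1.24
vertex -0.562 0.95 0.341
endloop
endfacet
facet normal -0.077 0.994 -0.079
outer loop
vertex -0.562 0.95 0.341
vertex -0.634 0.819 -1.24
vertex -1.06 0.9 0.196
endloop
endfacet
facet normal -0.284 0.054 0.957
outer loop
vertex -0.562 0.95 0.341
vertex -1.06 0.9 0.196
vertex -0.763 0.3 0.318
endloop
endfacet
facet normal 0.284 -0.054 -0.957
outer loop
vertex -0.634 0.819 -1.24
vertex -0.337 0.22 -1.118
vertex -0.957 0.418 -1.313
endloop
endfacet
facet normal -0.731 0.634 -0.253
outer loop
vertex -0.634 0.819 -1.24
vertex -0.957 0.418 -1.313
vertex -1.06 0.9 0.196
endloop
endfacet
facet normal -0.731 0.634 -0.253
outer loop
vertex -1.06 0.9 0.196
vertex -0.957 0.418 -1.313
vertex -1.383 0.499 0.123
endloop
endfacet
facet normal -0.284 0.054 0.957
outer loop
vertex -1.06 0.9 0.196
vertex -1.383 0.499 0.123
vertex -0.763 0.3 0.318
endloop
endfacet
facet normal 0.284 -0.054 -0.957
outer loop
vertex -0.957 0.418 -1.313
vertex -0.337 0.22 -1.118
vertex -0.917 -0.099 -1.272
endloop
endfacet
facet normal -0.956 -0.096 -0.278
outer loop
vertex -0.957 0.418 -1.313
vertex -0.917 -0.099 -1.272
vertex -1.383 0.499 0.123
endloop
endfacet
facet normal -0.956 -0.094 -0.279
outer loop
vertex -1.383 0.499 0.123
vertex -0.917 -0.099 -1.272
vertex -1.344 -0.018 0.164
endloop
endfacet
facet normal -0.284 0.055 0.957
outer loop
vertex -1.383 0.499 0.123
vertex -1.344 -0.018 0.164
vertex -0.763 0.3 0.318
endloop
endfacet
facet normal 0.284 -0.054 -0.957
outer loop
vertex -0.917 -0.099 -1.272
vertex -0.337 0.22 -1.118
vertex -0.538 -0.43 -1.141
endloop
endfacet
facet normal -0.623 -0.769 -0.142
outer loop
vertex -0.917 -0.099 -1.272
vertex -0.538 -0.43 -1.141
vertex -1.344 -0.018 0.164
endloop
endfacet
facet normal -0.622 -0.770 -0.141
outer loop
vertex -1.344 -0.018 0.164
vertex -0.538 -0.43 -1.141
vertex -0.964 -0.349 0.295
endloop
endfacet
facet normal -0.283 0.054 0.958
outer loop
vertex -1.344 -0.018 0.164
vertex -0.964 -0.349 0.295
vertex -0.763 0.3 0.318
endloop
endfacet
facet normal 0.284 -0.054 -0.957
outer loop
vertex -0.538 -0.43 -1.141
vertex -0.337 0.22 -1.118
vertex -0.04 -0.38 -0.996
endloop
endfacet
facet normal 0.077 -0.994 0.079
outer loop
vertex -0.538 -0.43 -1.141
vertex -0.04 -0.38 -0.996
vertex -0.964 -0.349 0.295
endloop
endfacet
facet normal 0.077 -0.994 0.079
outer loop
vertex -0.964 -0.349 0.295
vertex -0.04 -0.38 -0.996
vertex -0.466 -0.299 0.44
endloop
endfacet
facet normal -0.284 0.054 0.957
outer loop
vertex -0.964 -0.349 0.295
vertex -0.466 -0.299 0.44
vertex -0.763 0.3 0.318
endloop
endfacet
facet normal 0.284 -0.054 -0.957
outer loop
vertex -0.04 -0.38 -0.996
vertex -0.337 0.22 -1.118
vertex 0.283 0.021 -0.923
endloop
endfacet
facet normal 0.731 -0.634 0.253
outer loop
vertex -0.04 -0.38 -0.996
vertex 0.283 0.021 -0.923
vertex -0.466 -0.299 0.44
endloop
endfacet
facet normal 0.731 -0.634 0.253
outer loop
vertex -0.466 -0.299 0.44
vertex 0.283 0.021 -0.923
vertex -0.143 0.102 0.513
endloop
endfacet
facet normal -0.284 0.054 0.957
outer loop
vertex -0.466 -0.299 0.44
vertex -0.143 0.102 0.513
vertex -0.763 0.3 0.318
endloop
endfacet
facet normal 0.284 -0.055 -0.957
outer loop
vertex 0.283 0.021 -0.923
vertex -0.337 0.22 -1.118
vertex 0.244 0.538 -0.964
endloop
endfacet
facet normal 0.956 0.094 0.278
outer loop
vertex 0.283 0.021 -0.923
vertex 0.244 0.538 -0.964
vertex -0.143 0.102 0.513
endloop
endfacet
facet normal 0.956 0.096 0.279
outer loop
vertex -0.143 0.102 0.513
vertex 0.244 0.538 -0.964
vertex -0.183 0.619 0.472
endloop
endfacet
facet normal -0.284 0.054 0.957
outer loop
vertex -0.143 0.102 0.513
vertex -0.183 0.619 0.472
vertex -0.763 0.3 0.318
endloop
endfacet

endsolid


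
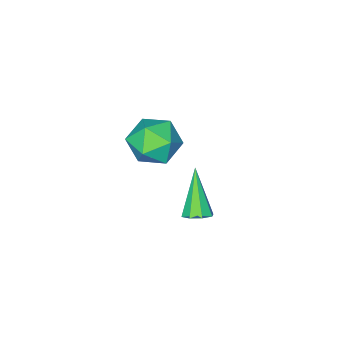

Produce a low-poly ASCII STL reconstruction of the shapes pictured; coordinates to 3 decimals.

solid 
facet normal -0.228 -0.353 0.907
outer loop
vertex 1.467 -3.368 -0.07
vertex 1.976 -4.351 -0.325
vertex 2.571 -3.51 0.152
endloop
endfacet
facet normal -0.140 0.355 0.924
outer loop
vertex 1.467 -3.368 -0.07
vertex 2.571 -3.51 0.152
vertex 2.201 -2.528 -0.281
endloop
endfacet
facet normal -0.605 0.646 0.467
outer loop
vertex 1.467 -3.368 -0.07
vertex 2.201 -2.528 -0.281
vertex 1.376 -2.762 -1.026
endloop
endfacet
facet normal -0.979 0.117 0.167
outer loop
vertex 1.467 -3.368 -0.07
vertex 1.376 -2.762 -1.026
vertex 1.237 -3.889 -1.053
endloop
endfacet
facet normal -0.746 -0.500 0.440
outer loop
vertex 1.467 -3.368 -0.07
vertex 1.237 -3.889 -1.053
vertex 1.976 -4.351 -0.325
endloop
endfacet
facet normal 0.519 0.501 0.693
outer loop
vertex 2.201 -2.528 -0.281
vertex 2.571 -3.51 0.152
vertex 3.163 -2.991 -0.667
endloop
endfacet
facet normal 0.377 -0.644 0.665
outer loop
vertex 2.571 -3.51 0.152
vertex 1.976 -4.351 -0.325
vertex 3.024 -4.118 -0.694
endloop
endfacet
facet normal -0.461 -0.882 -0.092
outer loop
vertex 1.976 -4.351 -0.325
vertex 1.237 -3.889 -1.053
vertex 2.199 -4.352 -1.439
endloop
endfacet
facet normal -0.838 0.116 -0.532
outer loop
vertex 1.237 -3.889 -1.053
vertex 1.376 -2.762 -1.026
vertex 1.829 -3.37 -1.872
endloop
endfacet
facet normal -0.233 0.971 -0.047
outer loop
vertex 1.376 -2.762 -1.026
vertex 2.201 -2.528 -0.281
vertex 2.424 -2.529 -1.395
endloop
endfacet
facet normal 0.979 -0.117 -0.167
outer loop
vertex 2.933 -3.512 -1.65
vertex 3.163 -2.991 -0.667
vertex 3.024 -4.118 -0.694
endloop
endfacet
facet normal 0.605 -0.646 -0.467
outer loop
vertex 2.933 -3.512 -1.65
vertex 3.024 -4.118 -0.694
vertex 2.199 -4.352 -1.439
endloop
endfacet
facet normal 0.140 -0.355 -0.924
outer loop
vertex 2.933 -3.512 -1.65
vertex 2.199 -4.352 -1.439
vertex 1.829 -3.37 -1.872
endloop
endfacet
facet normal 0.228 0.353 -0.907
outer loop
vertex 2.933 -3.512 -1.65
vertex 1.829 -3.37 -1.872
vertex 2.424 -2.529 -1.395
endloop
endfacet
facet normal 0.746 0.500 -0.440
outer loop
vertex 2.933 -3.512 -1.65
vertex 2.424 -2.529 -1.395
vertex 3.163 -2.991 -0.667
endloop
endfacet
facet normal 0.838 -0.116 0.532
outer loop
vertex 3.024 -4.118 -0.694
vertex 3.163 -2.991 -0.667
vertex 2.571 -3.51 0.152
endloop
endfacet
facet normal 0.233 -0.971 0.047
outer loop
vertex 2.199 -4.352 -1.439
vertex 3.024 -4.118 -0.694
vertex 1.976 -4.351 -0.325
endloop
endfacet
facet normal -0.519 -0.501 -0.693
outer loop
vertex 1.829 -3.37 -1.872
vertex 2.199 -4.352 -1.439
vertex 1.237 -3.889 -1.053
endloop
endfacet
facet normal -0.377 0.644 -0.665
outer loop
vertex 2.424 -2.529 -1.395
vertex 1.829 -3.37 -1.872
vertex 1.376 -2.762 -1.026
endloop
endfacet
facet normal 0.461 0.882 0.092
outer loop
vertex 3.163 -2.991 -0.667
vertex 2.424 -2.529 -1.395
vertex 2.201 -2.528 -0.281
endloop
endfacet
facet normal 0.366 0.462 -0.808
outer loop
vertex 4.726 1.242 -0.048
vertex 4.247 1.123 -0.333
vertex 4.424 1.555 -0.006
endloop
endfacet
facet normal 0.508 0.386 0.770
outer loop
vertex 4.726 1.242 -0.048
vertex 4.424 1.555 -0.006
vertex 3.533 0.217 1.253
endloop
endfacet
facet normal 0.365 0.462 -0.808
outer loop
vertex 4.424 1.555 -0.006
vertex 4.247 1.123 -0.333
vertex 4.019 1.614 -0.155
endloop
endfacet
facet normal -0.141 0.727 0.672
outer loop
vertex 4.424 1.555 -0.006
vertex 4.019 1.614 -0.155
vertex 3.533 0.217 1.253
endloop
endfacet
facet normal 0.363 0.462 -0.809
outer loop
vertex 4.019 1.614 -0.155
vertex 4.247 1.123 -0.333
vertex 3.747 1.385 -0.408
endloop
endfacet
facet normal -0.763 0.571 0.303
outer loop
vertex 4.019 1.614 -0.155
vertex 3.747 1.385 -0.408
vertex 3.533 0.217 1.253
endloop
endfacet
facet normal 0.363 0.462 -0.809
outer loop
vertex 3.747 1.385 -0.408
vertex 4.247 1.123 -0.333
vertex 3.767 1.003 -0.617
endloop
endfacet
facet normal -0.993 0.013 -0.119
outer loop
vertex 3.747 1.385 -0.408
vertex 3.767 1.003 -0.617
vertex 3.533 0.217 1.253
endloop
endfacet
facet normal 0.364 0.461 -0.809
outer loop
vertex 3.767 1.003 -0.617
vertex 4.247 1.123 -0.333
vertex 4.069 0.691 -0.659
endloop
endfacet
facet normal -0.696 -0.627 -0.350
outer loop
vertex 3.767 1.003 -0.617
vertex 4.069 0.691 -0.659
vertex 3.533 0.217 1.253
endloop
endfacet
facet normal 0.365 0.460 -0.809
outer loop
vertex 4.069 0.691 -0.659
vertex 4.247 1.123 -0.333
vertex 4.475 0.631 -0.51
endloop
endfacet
facet normal -0.050 -0.966 -0.253
outer loop
vertex 4.069 0.691 -0.659
vertex 4.475 0.631 -0.51
vertex 3.533 0.217 1.253
endloop
endfacet
facet normal 0.365 0.460 -0.809
outer loop
vertex 4.475 0.631 -0.51
vertex 4.247 1.123 -0.333
vertex 4.747 0.86 -0.257
endloop
endfacet
facet normal 0.574 -0.810 0.116
outer loop
vertex 4.475 0.631 -0.51
vertex 4.747 0.86 -0.257
vertex 3.533 0.217 1.253
endloop
endfacet
facet normal 0.366 0.462 -0.808
outer loop
vertex 4.747 0.86 -0.257
vertex 4.247 1.123 -0.333
vertex 4.726 1.242 -0.048
endloop
endfacet
facet normal 0.804 -0.251 0.539
outer loop
vertex 4.747 0.86 -0.257
vertex 4.726 1.242 -0.048
vertex 3.533 0.217 1.253
endloop
endfacet

endsolid


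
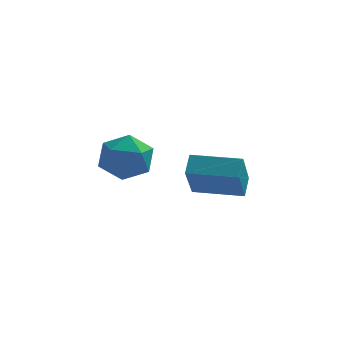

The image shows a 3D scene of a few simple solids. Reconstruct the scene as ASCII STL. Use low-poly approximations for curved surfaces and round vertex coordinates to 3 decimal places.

solid 
facet normal -0.959 0.255 -0.127
outer loop
vertex -3.767 -2.146 2.486
vertex -4.078 -3.205 2.707
vertex -3.99 -2.458 3.544
endloop
endfacet
facet normal -0.578 0.808 0.116
outer loop
vertex -3.767 -2.146 2.486
vertex -3.99 -2.458 3.544
vertex -3.107 -1.795 3.327
endloop
endfacet
facet normal -0.052 0.936 -0.349
outer loop
vertex -3.767 -2.146 2.486
vertex -3.107 -1.795 3.327
vertex -2.65 -2.132 2.356
endloop
endfacet
facet normal -0.108 0.462 -0.880
outer loop
vertex -3.767 -2.146 2.486
vertex -2.65 -2.132 2.356
vertex -3.25 -3.003 1.973
endloop
endfacet
facet normal -0.668 0.041 -0.743
outer loop
vertex -3.767 -2.146 2.486
vertex -3.25 -3.003 1.973
vertex -4.078 -3.205 2.707
endloop
endfacet
facet normal -0.281 0.615 0.737
outer loop
vertex -3.107 -1.795 3.327
vertex -3.99 -2.458 3.544
vertex -3.01 -2.637 4.067
endloop
endfacet
facet normal -0.897 -0.279 0.343
outer loop
vertex -3.99 -2.458 3.544
vertex -4.078 -3.205 2.707
vertex -3.61 -3.508 3.684
endloop
endfacet
facet normal -0.428 -0.624 -0.654
outer loop
vertex -4.078 -3.205 2.707
vertex -3.25 -3.003 1.973
vertex -3.153 -3.845 2.713
endloop
endfacet
facet normal 0.478 0.056 -0.877
outer loop
vertex -3.25 -3.003 1.973
vertex -2.65 -2.132 2.356
vertex -2.27 -3.182 2.496
endloop
endfacet
facet normal 0.569 0.822 -0.018
outer loop
vertex -2.65 -2.132 2.356
vertex -3.107 -1.795 3.327
vertex -2.182 -2.435 3.333
endloop
endfacet
facet normal 0.108 -0.462 0.880
outer loop
vertex -2.493 -3.494 3.554
vertex -3.01 -2.637 4.067
vertex -3.61 -3.508 3.684
endloop
endfacet
facet normal 0.052 -0.936 0.349
outer loop
vertex -2.493 -3.494 3.554
vertex -3.61 -3.508 3.684
vertex -3.153 -3.845 2.713
endloop
endfacet
facet normal 0.578 -0.808 -0.116
outer loop
vertex -2.493 -3.494 3.554
vertex -3.153 -3.845 2.713
vertex -2.27 -3.182 2.496
endloop
endfacet
facet normal 0.959 -0.255 0.127
outer loop
vertex -2.493 -3.494 3.554
vertex -2.27 -3.182 2.496
vertex -2.182 -2.435 3.333
endloop
endfacet
facet normal 0.668 -0.041 0.743
outer loop
vertex -2.493 -3.494 3.554
vertex -2.182 -2.435 3.333
vertex -3.01 -2.637 4.067
endloop
endfacet
facet normal -0.478 -0.056 0.877
outer loop
vertex -3.61 -3.508 3.684
vertex -3.01 -2.637 4.067
vertex -3.99 -2.458 3.544
endloop
endfacet
facet normal -0.569 -0.822 0.018
outer loop
vertex -3.153 -3.845 2.713
vertex -3.61 -3.508 3.684
vertex -4.078 -3.205 2.707
endloop
endfacet
facet normal 0.281 -0.615 -0.737
outer loop
vertex -2.27 -3.182 2.496
vertex -3.153 -3.845 2.713
vertex -3.25 -3.003 1.973
endloop
endfacet
facet normal 0.897 0.279 -0.343
outer loop
vertex -2.182 -2.435 3.333
vertex -2.27 -3.182 2.496
vertex -2.65 -2.132 2.356
endloop
endfacet
facet normal 0.428 0.624 0.654
outer loop
vertex -3.01 -2.637 4.067
vertex -2.182 -2.435 3.333
vertex -3.107 -1.795 3.327
endloop
endfacet
facet normal -0.991 0.133 0.008
outer loop
vertex -1.266 0.274 0.863
vertex -1.158 1.041 1.496
vertex -1.104 1.574 -0.74
endloop
endfacet
facet normal -0.108 -0.767 -0.633
outer loop
vertex 0.938 1.299 -0.756
vertex -1.266 0.274 0.863
vertex -1.104 1.574 -0.74
endloop
endfacet
facet normal -0.991 0.134 0.008
outer loop
vertex -1.104 1.574 -0.74
vertex -1.158 1.041 1.496
vertex -0.995 2.341 -0.107
endloop
endfacet
facet normal 0.078 0.628 -0.774
outer loop
vertex -0.995 2.341 -0.107
vertex 0.938 1.299 -0.756
vertex -1.104 1.574 -0.74
endloop
endfacet
facet normal -0.079 -0.628 0.774
outer loop
vertex -1.266 0.274 0.863
vertex 0.884 0.766 1.48
vertex -1.158 1.041 1.496
endloop
endfacet
facet normal -0.108 -0.767 -0.633
outer loop
vertex 0.775 -0.001 0.847
vertex -1.266 0.274 0.863
vertex 0.938 1.299 -0.756
endloop
endfacet
facet normal -0.079 -0.628 0.774
outer loop
vertex 0.775 -0.001 0.847
vertex 0.884 0.766 1.48
vertex -1.266 0.274 0.863
endloop
endfacet
facet normal 0.108 0.767 0.633
outer loop
vertex -1.158 1.041 1.496
vertex 0.884 0.766 1.48
vertex -0.995 2.341 -0.107
endloop
endfacet
facet normal 0.079 0.628 -0.774
outer loop
vertex 1.046 2.066 -0.123
vertex 0.938 1.299 -0.756
vertex -0.995 2.341 -0.107
endloop
endfacet
facet normal 0.108 0.767 0.633
outer loop
vertex -0.995 2.341 -0.107
vertex 0.884 0.766 1.48
vertex 1.046 2.066 -0.123
endloop
endfacet
facet normal 0.991 -0.133 -0.007
outer loop
vertex 1.046 2.066 -0.123
vertex 0.775 -0.001 0.847
vertex 0.938 1.299 -0.756
endloop
endfacet
facet normal 0.991 -0.134 -0.008
outer loop
vertex 0.884 0.766 1.48
vertex 0.775 -0.001 0.847
vertex 1.046 2.066 -0.123
endloop
endfacet

endsolid


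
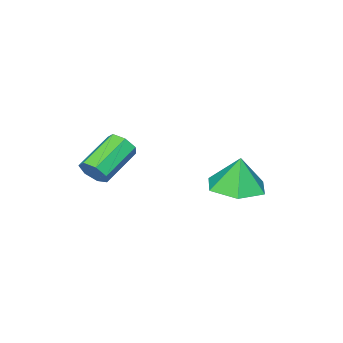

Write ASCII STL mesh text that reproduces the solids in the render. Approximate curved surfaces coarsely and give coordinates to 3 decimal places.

solid 
facet normal 0.893 0.060 -0.446
outer loop
vertex -0.969 -2.337 0.54
vertex -1.156 -2.644 0.124
vertex -1.166 -2.097 0.178
endloop
endfacet
facet normal 0.178 0.862 0.475
outer loop
vertex -0.969 -2.337 0.54
vertex -1.166 -2.097 0.178
vertex -2.318 -2.429 1.213
endloop
endfacet
facet normal 0.177 0.862 0.474
outer loop
vertex -2.318 -2.429 1.213
vertex -1.166 -2.097 0.178
vertex -2.515 -2.189 0.85
endloop
endfacet
facet normal -0.894 -0.062 0.444
outer loop
vertex -2.318 -2.429 1.213
vertex -2.515 -2.189 0.85
vertex -2.504 -2.736 0.796
endloop
endfacet
facet normal 0.894 0.060 -0.445
outer loop
vertex -1.166 -2.097 0.178
vertex -1.156 -2.644 0.124
vertex -1.355 -2.269 -0.225
endloop
endfacet
facet normal -0.212 0.931 -0.298
outer loop
vertex -1.166 -2.097 0.178
vertex -1.355 -2.269 -0.225
vertex -2.515 -2.189 0.85
endloop
endfacet
facet normal -0.212 0.931 -0.298
outer loop
vertex -2.515 -2.189 0.85
vertex -1.355 -2.269 -0.225
vertex -2.704 -2.361 0.447
endloop
endfacet
facet normal -0.893 -0.062 0.445
outer loop
vertex -2.515 -2.189 0.85
vertex -2.704 -2.361 0.447
vertex -2.504 -2.736 0.796
endloop
endfacet
facet normal 0.894 0.060 -0.445
outer loop
vertex -1.355 -2.269 -0.225
vertex -1.156 -2.644 0.124
vertex -1.394 -2.723 -0.365
endloop
endfacet
facet normal -0.442 0.299 -0.846
outer loop
vertex -1.355 -2.269 -0.225
vertex -1.394 -2.723 -0.365
vertex -2.704 -2.361 0.447
endloop
endfacet
facet normal -0.442 0.299 -0.846
outer loop
vertex -2.704 -2.361 0.447
vertex -1.394 -2.723 -0.365
vertex -2.743 -2.815 0.307
endloop
endfacet
facet normal -0.893 -0.061 0.446
outer loop
vertex -2.704 -2.361 0.447
vertex -2.743 -2.815 0.307
vertex -2.504 -2.736 0.796
endloop
endfacet
facet normal 0.893 0.062 -0.445
outer loop
vertex -1.394 -2.723 -0.365
vertex -1.156 -2.644 0.124
vertex -1.253 -3.118 -0.137
endloop
endfacet
facet normal -0.339 -0.558 -0.757
outer loop
vertex -1.394 -2.723 -0.365
vertex -1.253 -3.118 -0.137
vertex -2.743 -2.815 0.307
endloop
endfacet
facet normal -0.339 -0.558 -0.757
outer loop
vertex -2.743 -2.815 0.307
vertex -1.253 -3.118 -0.137
vertex -2.602 -3.21 0.535
endloop
endfacet
facet normal -0.893 -0.061 0.446
outer loop
vertex -2.743 -2.815 0.307
vertex -2.602 -3.21 0.535
vertex -2.504 -2.736 0.796
endloop
endfacet
facet normal 0.894 0.062 -0.444
outer loop
vertex -1.253 -3.118 -0.137
vertex -1.156 -2.644 0.124
vertex -1.039 -3.156 0.288
endloop
endfacet
facet normal 0.019 -0.995 -0.098
outer loop
vertex -1.253 -3.118 -0.137
vertex -1.039 -3.156 0.288
vertex -2.602 -3.21 0.535
endloop
endfacet
facet normal 0.019 -0.995 -0.098
outer loop
vertex -2.602 -3.21 0.535
vertex -1.039 -3.156 0.288
vertex -2.388 -3.248 0.96
endloop
endfacet
facet normal -0.894 -0.060 0.445
outer loop
vertex -2.602 -3.21 0.535
vertex -2.388 -3.248 0.96
vertex -2.504 -2.736 0.796
endloop
endfacet
facet normal 0.893 0.061 -0.447
outer loop
vertex -1.039 -3.156 0.288
vertex -1.156 -2.644 0.124
vertex -0.912 -2.808 0.589
endloop
endfacet
facet normal 0.363 -0.682 0.635
outer loop
vertex -1.039 -3.156 0.288
vertex -0.912 -2.808 0.589
vertex -2.388 -3.248 0.96
endloop
endfacet
facet normal 0.363 -0.683 0.634
outer loop
vertex -2.388 -3.248 0.96
vertex -0.912 -2.808 0.589
vertex -2.261 -2.901 1.261
endloop
endfacet
facet normal -0.893 -0.060 0.446
outer loop
vertex -2.388 -3.248 0.96
vertex -2.261 -2.901 1.261
vertex -2.504 -2.736 0.796
endloop
endfacet
facet normal 0.893 0.062 -0.447
outer loop
vertex -0.912 -2.808 0.589
vertex -1.156 -2.644 0.124
vertex -0.969 -2.337 0.54
endloop
endfacet
facet normal 0.433 0.145 0.890
outer loop
vertex -0.912 -2.808 0.589
vertex -0.969 -2.337 0.54
vertex -2.261 -2.901 1.261
endloop
endfacet
facet normal 0.434 0.143 0.890
outer loop
vertex -2.261 -2.901 1.261
vertex -0.969 -2.337 0.54
vertex -2.318 -2.429 1.213
endloop
endfacet
facet normal -0.893 -0.063 0.445
outer loop
vertex -2.261 -2.901 1.261
vertex -2.318 -2.429 1.213
vertex -2.504 -2.736 0.796
endloop
endfacet
facet normal 0.079 -0.060 -0.995
outer loop
vertex -2.786 0.575 -0.069
vertex -3.693 0.843 -0.157
vertex -3.003 1.497 -0.142
endloop
endfacet
facet normal 0.756 0.227 0.614
outer loop
vertex -2.786 0.575 -0.069
vertex -3.003 1.497 -0.142
vertex -3.787 0.917 1.037
endloop
endfacet
facet normal 0.080 -0.061 -0.995
outer loop
vertex -3.003 1.497 -0.142
vertex -3.693 0.843 -0.157
vertex -3.91 1.765 -0.231
endloop
endfacet
facet normal 0.191 0.824 0.533
outer loop
vertex -3.003 1.497 -0.142
vertex -3.91 1.765 -0.231
vertex -3.787 0.917 1.037
endloop
endfacet
facet normal 0.078 -0.061 -0.995
outer loop
vertex -3.91 1.765 -0.231
vertex -3.693 0.843 -0.157
vertex -4.6 1.112 -0.245
endloop
endfacet
facet normal -0.608 0.632 0.481
outer loop
vertex -3.91 1.765 -0.231
vertex -4.6 1.112 -0.245
vertex -3.787 0.917 1.037
endloop
endfacet
facet normal 0.079 -0.060 -0.995
outer loop
vertex -4.6 1.112 -0.245
vertex -3.693 0.843 -0.157
vertex -4.382 0.19 -0.172
endloop
endfacet
facet normal -0.845 -0.159 0.511
outer loop
vertex -4.6 1.112 -0.245
vertex -4.382 0.19 -0.172
vertex -3.787 0.917 1.037
endloop
endfacet
facet normal 0.080 -0.061 -0.995
outer loop
vertex -4.382 0.19 -0.172
vertex -3.693 0.843 -0.157
vertex -3.475 -0.078 -0.083
endloop
endfacet
facet normal -0.281 -0.755 0.592
outer loop
vertex -4.382 0.19 -0.172
vertex -3.475 -0.078 -0.083
vertex -3.787 0.917 1.037
endloop
endfacet
facet normal 0.078 -0.061 -0.995
outer loop
vertex -3.475 -0.078 -0.083
vertex -3.693 0.843 -0.157
vertex -2.786 0.575 -0.069
endloop
endfacet
facet normal 0.519 -0.562 0.644
outer loop
vertex -3.475 -0.078 -0.083
vertex -2.786 0.575 -0.069
vertex -3.787 0.917 1.037
endloop
endfacet

endsolid


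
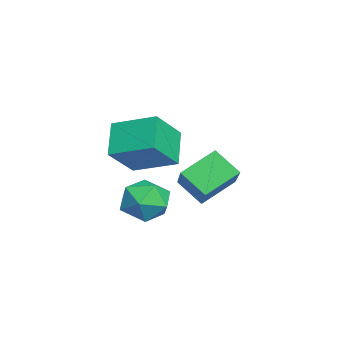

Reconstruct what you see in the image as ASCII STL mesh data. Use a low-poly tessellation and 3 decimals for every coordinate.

solid 
facet normal -0.437 0.744 0.506
outer loop
vertex -0.834 -0.823 2.944
vertex -0.301 0.079 2.078
vertex -2.541 -0.992 1.716
endloop
endfacet
facet normal -0.392 -0.664 0.637
outer loop
vertex -1.819 -2.219 0.882
vertex -0.834 -0.823 2.944
vertex -2.541 -0.992 1.716
endloop
endfacet
facet normal -0.437 0.744 0.506
outer loop
vertex -2.541 -0.992 1.716
vertex -0.301 0.079 2.078
vertex -2.008 -0.09 0.85
endloop
endfacet
facet normal -0.809 -0.081 -0.582
outer loop
vertex -2.008 -0.09 0.85
vertex -1.819 -2.219 0.882
vertex -2.541 -0.992 1.716
endloop
endfacet
facet normal 0.809 0.081 0.582
outer loop
vertex -0.834 -0.823 2.944
vertex 0.421 -1.148 1.244
vertex -0.301 0.079 2.078
endloop
endfacet
facet normal -0.392 -0.664 0.637
outer loop
vertex -0.112 -2.05 2.11
vertex -0.834 -0.823 2.944
vertex -1.819 -2.219 0.882
endloop
endfacet
facet normal 0.809 0.081 0.582
outer loop
vertex -0.112 -2.05 2.11
vertex 0.421 -1.148 1.244
vertex -0.834 -0.823 2.944
endloop
endfacet
facet normal 0.392 0.664 -0.637
outer loop
vertex -0.301 0.079 2.078
vertex 0.421 -1.148 1.244
vertex -2.008 -0.09 0.85
endloop
endfacet
facet normal -0.809 -0.081 -0.582
outer loop
vertex -1.286 -1.317 0.016
vertex -1.819 -2.219 0.882
vertex -2.008 -0.09 0.85
endloop
endfacet
facet normal 0.392 0.664 -0.637
outer loop
vertex -2.008 -0.09 0.85
vertex 0.421 -1.148 1.244
vertex -1.286 -1.317 0.016
endloop
endfacet
facet normal 0.437 -0.744 -0.506
outer loop
vertex -1.286 -1.317 0.016
vertex -0.112 -2.05 2.11
vertex -1.819 -2.219 0.882
endloop
endfacet
facet normal 0.437 -0.744 -0.506
outer loop
vertex 0.421 -1.148 1.244
vertex -0.112 -2.05 2.11
vertex -1.286 -1.317 0.016
endloop
endfacet
facet normal -0.574 0.458 -0.679
outer loop
vertex -0.411 -3.647 3.608
vertex 0.17 -2.029 4.208
vertex 0.765 -3.69 2.584
endloop
endfacet
facet normal -0.319 -0.889 -0.329
outer loop
vertex 1.77 -4.491 3.772
vertex -0.411 -3.647 3.608
vertex 0.765 -3.69 2.584
endloop
endfacet
facet normal -0.574 0.458 -0.679
outer loop
vertex 0.765 -3.69 2.584
vertex 0.17 -2.029 4.208
vertex 1.346 -2.072 3.184
endloop
endfacet
facet normal 0.754 -0.027 -0.656
outer loop
vertex 1.346 -2.072 3.184
vertex 1.77 -4.491 3.772
vertex 0.765 -3.69 2.584
endloop
endfacet
facet normal -0.754 0.027 0.656
outer loop
vertex -0.411 -3.647 3.608
vertex 1.175 -2.83 5.396
vertex 0.17 -2.029 4.208
endloop
endfacet
facet normal -0.319 -0.889 -0.329
outer loop
vertex 0.594 -4.448 4.796
vertex -0.411 -3.647 3.608
vertex 1.77 -4.491 3.772
endloop
endfacet
facet normal -0.754 0.027 0.656
outer loop
vertex 0.594 -4.448 4.796
vertex 1.175 -2.83 5.396
vertex -0.411 -3.647 3.608
endloop
endfacet
facet normal 0.319 0.889 0.329
outer loop
vertex 0.17 -2.029 4.208
vertex 1.175 -2.83 5.396
vertex 1.346 -2.072 3.184
endloop
endfacet
facet normal 0.754 -0.027 -0.656
outer loop
vertex 2.351 -2.873 4.372
vertex 1.77 -4.491 3.772
vertex 1.346 -2.072 3.184
endloop
endfacet
facet normal 0.319 0.889 0.329
outer loop
vertex 1.346 -2.072 3.184
vertex 1.175 -2.83 5.396
vertex 2.351 -2.873 4.372
endloop
endfacet
facet normal 0.574 -0.458 0.679
outer loop
vertex 2.351 -2.873 4.372
vertex 0.594 -4.448 4.796
vertex 1.77 -4.491 3.772
endloop
endfacet
facet normal 0.574 -0.458 0.679
outer loop
vertex 1.175 -2.83 5.396
vertex 0.594 -4.448 4.796
vertex 2.351 -2.873 4.372
endloop
endfacet
facet normal -0.857 0.410 0.312
outer loop
vertex -1.293 -2.466 0.628
vertex -1.851 -3.205 0.065
vertex -1.572 -3.404 1.093
endloop
endfacet
facet normal -0.342 0.497 0.797
outer loop
vertex -1.293 -2.466 0.628
vertex -1.572 -3.404 1.093
vertex -0.585 -2.989 1.258
endloop
endfacet
facet normal 0.195 0.851 0.487
outer loop
vertex -1.293 -2.466 0.628
vertex -0.585 -2.989 1.258
vertex -0.254 -2.535 0.332
endloop
endfacet
facet normal 0.011 0.982 -0.189
outer loop
vertex -1.293 -2.466 0.628
vertex -0.254 -2.535 0.332
vertex -1.036 -2.668 -0.405
endloop
endfacet
facet normal -0.639 0.709 -0.298
outer loop
vertex -1.293 -2.466 0.628
vertex -1.036 -2.668 -0.405
vertex -1.851 -3.205 0.065
endloop
endfacet
facet normal -0.102 -0.149 0.984
outer loop
vertex -0.585 -2.989 1.258
vertex -1.572 -3.404 1.093
vertex -0.704 -4.052 1.085
endloop
endfacet
facet normal -0.936 -0.292 0.198
outer loop
vertex -1.572 -3.404 1.093
vertex -1.851 -3.205 0.065
vertex -1.486 -4.185 0.348
endloop
endfacet
facet normal -0.583 0.194 -0.789
outer loop
vertex -1.851 -3.205 0.065
vertex -1.036 -2.668 -0.405
vertex -1.155 -3.731 -0.578
endloop
endfacet
facet normal 0.469 0.636 -0.613
outer loop
vertex -1.036 -2.668 -0.405
vertex -0.254 -2.535 0.332
vertex -0.168 -3.316 -0.413
endloop
endfacet
facet normal 0.766 0.425 0.482
outer loop
vertex -0.254 -2.535 0.332
vertex -0.585 -2.989 1.258
vertex 0.111 -3.515 0.615
endloop
endfacet
facet normal -0.011 -0.982 0.189
outer loop
vertex -0.447 -4.254 0.052
vertex -0.704 -4.052 1.085
vertex -1.486 -4.185 0.348
endloop
endfacet
facet normal -0.195 -0.851 -0.487
outer loop
vertex -0.447 -4.254 0.052
vertex -1.486 -4.185 0.348
vertex -1.155 -3.731 -0.578
endloop
endfacet
facet normal 0.342 -0.497 -0.797
outer loop
vertex -0.447 -4.254 0.052
vertex -1.155 -3.731 -0.578
vertex -0.168 -3.316 -0.413
endloop
endfacet
facet normal 0.857 -0.410 -0.312
outer loop
vertex -0.447 -4.254 0.052
vertex -0.168 -3.316 -0.413
vertex 0.111 -3.515 0.615
endloop
endfacet
facet normal 0.639 -0.709 0.298
outer loop
vertex -0.447 -4.254 0.052
vertex 0.111 -3.515 0.615
vertex -0.704 -4.052 1.085
endloop
endfacet
facet normal -0.469 -0.636 0.613
outer loop
vertex -1.486 -4.185 0.348
vertex -0.704 -4.052 1.085
vertex -1.572 -3.404 1.093
endloop
endfacet
facet normal -0.766 -0.425 -0.482
outer loop
vertex -1.155 -3.731 -0.578
vertex -1.486 -4.185 0.348
vertex -1.851 -3.205 0.065
endloop
endfacet
facet normal 0.102 0.149 -0.984
outer loop
vertex -0.168 -3.316 -0.413
vertex -1.155 -3.731 -0.578
vertex -1.036 -2.668 -0.405
endloop
endfacet
facet normal 0.936 0.292 -0.198
outer loop
vertex 0.111 -3.515 0.615
vertex -0.168 -3.316 -0.413
vertex -0.254 -2.535 0.332
endloop
endfacet
facet normal 0.583 -0.194 0.789
outer loop
vertex -0.704 -4.052 1.085
vertex 0.111 -3.515 0.615
vertex -0.585 -2.989 1.258
endloop
endfacet

endsolid


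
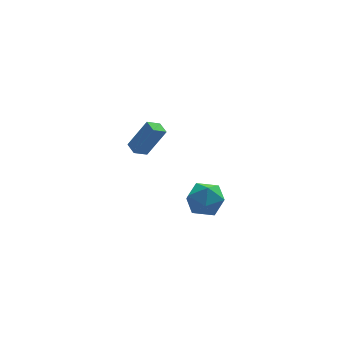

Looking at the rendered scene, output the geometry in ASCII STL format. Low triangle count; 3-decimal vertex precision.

solid 
facet normal -0.429 -0.537 0.726
outer loop
vertex -0.804 0.938 -2.781
vertex -0.044 -0.033 -3.049
vertex 0.311 0.831 -2.201
endloop
endfacet
facet normal -0.443 0.160 0.882
outer loop
vertex -0.804 0.938 -2.781
vertex 0.311 0.831 -2.201
vertex -0.085 1.959 -2.605
endloop
endfacet
facet normal -0.791 0.496 0.357
outer loop
vertex -0.804 0.938 -2.781
vertex -0.085 1.959 -2.605
vertex -0.685 1.792 -3.702
endloop
endfacet
facet normal -0.993 0.007 -0.122
outer loop
vertex -0.804 0.938 -2.781
vertex -0.685 1.792 -3.702
vertex -0.66 0.561 -3.976
endloop
endfacet
facet normal -0.769 -0.631 0.106
outer loop
vertex -0.804 0.938 -2.781
vertex -0.66 0.561 -3.976
vertex -0.044 -0.033 -3.049
endloop
endfacet
facet normal 0.230 0.399 0.888
outer loop
vertex -0.085 1.959 -2.605
vertex 0.311 0.831 -2.201
vertex 1.12 1.619 -2.764
endloop
endfacet
facet normal 0.252 -0.729 0.637
outer loop
vertex 0.311 0.831 -2.201
vertex -0.044 -0.033 -3.049
vertex 1.145 0.388 -3.038
endloop
endfacet
facet normal -0.297 -0.881 -0.367
outer loop
vertex -0.044 -0.033 -3.049
vertex -0.66 0.561 -3.976
vertex 0.545 0.221 -4.135
endloop
endfacet
facet normal -0.659 0.151 -0.737
outer loop
vertex -0.66 0.561 -3.976
vertex -0.685 1.792 -3.702
vertex 0.149 1.349 -4.539
endloop
endfacet
facet normal -0.334 0.942 0.039
outer loop
vertex -0.685 1.792 -3.702
vertex -0.085 1.959 -2.605
vertex 0.504 2.213 -3.691
endloop
endfacet
facet normal 0.993 -0.007 0.122
outer loop
vertex 1.264 1.242 -3.959
vertex 1.12 1.619 -2.764
vertex 1.145 0.388 -3.038
endloop
endfacet
facet normal 0.791 -0.496 -0.357
outer loop
vertex 1.264 1.242 -3.959
vertex 1.145 0.388 -3.038
vertex 0.545 0.221 -4.135
endloop
endfacet
facet normal 0.443 -0.160 -0.882
outer loop
vertex 1.264 1.242 -3.959
vertex 0.545 0.221 -4.135
vertex 0.149 1.349 -4.539
endloop
endfacet
facet normal 0.429 0.537 -0.726
outer loop
vertex 1.264 1.242 -3.959
vertex 0.149 1.349 -4.539
vertex 0.504 2.213 -3.691
endloop
endfacet
facet normal 0.769 0.631 -0.106
outer loop
vertex 1.264 1.242 -3.959
vertex 0.504 2.213 -3.691
vertex 1.12 1.619 -2.764
endloop
endfacet
facet normal 0.659 -0.151 0.737
outer loop
vertex 1.145 0.388 -3.038
vertex 1.12 1.619 -2.764
vertex 0.311 0.831 -2.201
endloop
endfacet
facet normal 0.334 -0.942 -0.039
outer loop
vertex 0.545 0.221 -4.135
vertex 1.145 0.388 -3.038
vertex -0.044 -0.033 -3.049
endloop
endfacet
facet normal -0.230 -0.399 -0.888
outer loop
vertex 0.149 1.349 -4.539
vertex 0.545 0.221 -4.135
vertex -0.66 0.561 -3.976
endloop
endfacet
facet normal -0.252 0.729 -0.637
outer loop
vertex 0.504 2.213 -3.691
vertex 0.149 1.349 -4.539
vertex -0.685 1.792 -3.702
endloop
endfacet
facet normal 0.297 0.881 0.367
outer loop
vertex 1.12 1.619 -2.764
vertex 0.504 2.213 -3.691
vertex -0.085 1.959 -2.605
endloop
endfacet
facet normal -0.518 0.044 -0.854
outer loop
vertex -4.176 -0.835 2.734
vertex -4.354 -0.059 2.882
vertex -3.407 -0.573 2.281
endloop
endfacet
facet normal 0.219 -0.959 -0.182
outer loop
vertex -2.366 -0.661 3.998
vertex -4.176 -0.835 2.734
vertex -3.407 -0.573 2.281
endloop
endfacet
facet normal -0.518 0.044 -0.854
outer loop
vertex -3.407 -0.573 2.281
vertex -4.354 -0.059 2.882
vertex -3.585 0.203 2.429
endloop
endfacet
facet normal 0.827 0.282 -0.487
outer loop
vertex -3.585 0.203 2.429
vertex -2.366 -0.661 3.998
vertex -3.407 -0.573 2.281
endloop
endfacet
facet normal -0.827 -0.282 0.487
outer loop
vertex -4.176 -0.835 2.734
vertex -3.313 -0.147 4.599
vertex -4.354 -0.059 2.882
endloop
endfacet
facet normal 0.219 -0.959 -0.182
outer loop
vertex -3.135 -0.923 4.451
vertex -4.176 -0.835 2.734
vertex -2.366 -0.661 3.998
endloop
endfacet
facet normal -0.827 -0.282 0.487
outer loop
vertex -3.135 -0.923 4.451
vertex -3.313 -0.147 4.599
vertex -4.176 -0.835 2.734
endloop
endfacet
facet normal -0.219 0.959 0.182
outer loop
vertex -4.354 -0.059 2.882
vertex -3.313 -0.147 4.599
vertex -3.585 0.203 2.429
endloop
endfacet
facet normal 0.827 0.282 -0.487
outer loop
vertex -2.544 0.115 4.146
vertex -2.366 -0.661 3.998
vertex -3.585 0.203 2.429
endloop
endfacet
facet normal -0.219 0.959 0.182
outer loop
vertex -3.585 0.203 2.429
vertex -3.313 -0.147 4.599
vertex -2.544 0.115 4.146
endloop
endfacet
facet normal 0.518 -0.044 0.854
outer loop
vertex -2.544 0.115 4.146
vertex -3.135 -0.923 4.451
vertex -2.366 -0.661 3.998
endloop
endfacet
facet normal 0.518 -0.044 0.854
outer loop
vertex -3.313 -0.147 4.599
vertex -3.135 -0.923 4.451
vertex -2.544 0.115 4.146
endloop
endfacet

endsolid
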